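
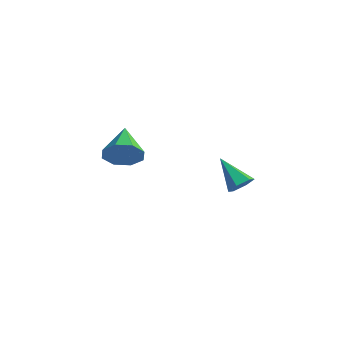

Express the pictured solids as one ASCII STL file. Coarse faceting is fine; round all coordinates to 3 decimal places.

solid 
facet normal 0.548 -0.767 -0.334
outer loop
vertex -2.318 1.329 2.099
vertex -2.736 1.317 1.44
vertex -2.086 1.679 1.675
endloop
endfacet
facet normal 0.417 0.575 0.703
outer loop
vertex -2.318 1.329 2.099
vertex -2.086 1.679 1.675
vertex -3.524 2.423 1.92
endloop
endfacet
facet normal 0.548 -0.768 -0.333
outer loop
vertex -2.086 1.679 1.675
vertex -2.736 1.317 1.44
vertex -2.234 1.817 1.113
endloop
endfacet
facet normal 0.470 0.878 0.092
outer loop
vertex -2.086 1.679 1.675
vertex -2.234 1.817 1.113
vertex -3.524 2.423 1.92
endloop
endfacet
facet normal 0.548 -0.768 -0.333
outer loop
vertex -2.234 1.817 1.113
vertex -2.736 1.317 1.44
vertex -2.676 1.662 0.743
endloop
endfacet
facet normal 0.103 0.868 -0.487
outer loop
vertex -2.234 1.817 1.113
vertex -2.676 1.662 0.743
vertex -3.524 2.423 1.92
endloop
endfacet
facet normal 0.547 -0.768 -0.333
outer loop
vertex -2.676 1.662 0.743
vertex -2.736 1.317 1.44
vertex -3.153 1.305 0.782
endloop
endfacet
facet normal -0.468 0.549 -0.692
outer loop
vertex -2.676 1.662 0.743
vertex -3.153 1.305 0.782
vertex -3.524 2.423 1.92
endloop
endfacet
facet normal 0.547 -0.768 -0.333
outer loop
vertex -3.153 1.305 0.782
vertex -2.736 1.317 1.44
vertex -3.386 0.955 1.206
endloop
endfacet
facet normal -0.907 0.112 -0.406
outer loop
vertex -3.153 1.305 0.782
vertex -3.386 0.955 1.206
vertex -3.524 2.423 1.92
endloop
endfacet
facet normal 0.547 -0.768 -0.332
outer loop
vertex -3.386 0.955 1.206
vertex -2.736 1.317 1.44
vertex -3.238 0.818 1.767
endloop
endfacet
facet normal -0.960 -0.191 0.207
outer loop
vertex -3.386 0.955 1.206
vertex -3.238 0.818 1.767
vertex -3.524 2.423 1.92
endloop
endfacet
facet normal 0.547 -0.768 -0.333
outer loop
vertex -3.238 0.818 1.767
vertex -2.736 1.317 1.44
vertex -2.796 0.972 2.138
endloop
endfacet
facet normal -0.595 -0.181 0.783
outer loop
vertex -3.238 0.818 1.767
vertex -2.796 0.972 2.138
vertex -3.524 2.423 1.92
endloop
endfacet
facet normal 0.547 -0.768 -0.333
outer loop
vertex -2.796 0.972 2.138
vertex -2.736 1.317 1.44
vertex -2.318 1.329 2.099
endloop
endfacet
facet normal -0.022 0.138 0.990
outer loop
vertex -2.796 0.972 2.138
vertex -2.318 1.329 2.099
vertex -3.524 2.423 1.92
endloop
endfacet
facet normal 0.791 -0.178 -0.586
outer loop
vertex 2.168 1.89 1.957
vertex 1.856 1.872 1.541
vertex 2.067 2.324 1.689
endloop
endfacet
facet normal 0.295 0.551 0.781
outer loop
vertex 2.168 1.89 1.957
vertex 2.067 2.324 1.689
vertex 0.804 2.108 2.319
endloop
endfacet
facet normal 0.791 -0.178 -0.586
outer loop
vertex 2.067 2.324 1.689
vertex 1.856 1.872 1.541
vertex 1.755 2.306 1.273
endloop
endfacet
facet normal -0.139 0.988 0.061
outer loop
vertex 2.067 2.324 1.689
vertex 1.755 2.306 1.273
vertex 0.804 2.108 2.319
endloop
endfacet
facet normal 0.792 -0.177 -0.584
outer loop
vertex 1.755 2.306 1.273
vertex 1.856 1.872 1.541
vertex 1.545 1.854 1.125
endloop
endfacet
facet normal -0.688 0.494 -0.532
outer loop
vertex 1.755 2.306 1.273
vertex 1.545 1.854 1.125
vertex 0.804 2.108 2.319
endloop
endfacet
facet normal 0.792 -0.178 -0.584
outer loop
vertex 1.545 1.854 1.125
vertex 1.856 1.872 1.541
vertex 1.645 1.42 1.393
endloop
endfacet
facet normal -0.803 -0.436 -0.406
outer loop
vertex 1.545 1.854 1.125
vertex 1.645 1.42 1.393
vertex 0.804 2.108 2.319
endloop
endfacet
facet normal 0.791 -0.178 -0.586
outer loop
vertex 1.645 1.42 1.393
vertex 1.856 1.872 1.541
vertex 1.957 1.438 1.809
endloop
endfacet
facet normal -0.369 -0.875 0.315
outer loop
vertex 1.645 1.42 1.393
vertex 1.957 1.438 1.809
vertex 0.804 2.108 2.319
endloop
endfacet
facet normal 0.791 -0.178 -0.586
outer loop
vertex 1.957 1.438 1.809
vertex 1.856 1.872 1.541
vertex 2.168 1.89 1.957
endloop
endfacet
facet normal 0.180 -0.381 0.907
outer loop
vertex 1.957 1.438 1.809
vertex 2.168 1.89 1.957
vertex 0.804 2.108 2.319
endloop
endfacet

endsolid


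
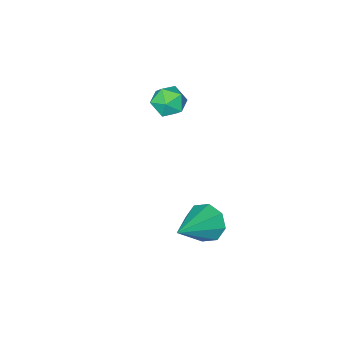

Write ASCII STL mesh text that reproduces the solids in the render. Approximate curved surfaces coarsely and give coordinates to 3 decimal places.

solid 
facet normal -0.850 -0.226 -0.476
outer loop
vertex 0.666 2.264 -4.367
vertex 0.258 2.634 -3.814
vertex 0.582 2.842 -4.492
endloop
endfacet
facet normal 0.775 -0.024 -0.632
outer loop
vertex 0.666 2.264 -4.367
vertex 0.582 2.842 -4.492
vertex 1.882 3.066 -2.906
endloop
endfacet
facet normal -0.850 -0.227 -0.476
outer loop
vertex 0.582 2.842 -4.492
vertex 0.258 2.634 -3.814
vertex 0.308 3.298 -4.22
endloop
endfacet
facet normal 0.543 0.646 -0.536
outer loop
vertex 0.582 2.842 -4.492
vertex 0.308 3.298 -4.22
vertex 1.882 3.066 -2.906
endloop
endfacet
facet normal -0.850 -0.227 -0.476
outer loop
vertex 0.308 3.298 -4.22
vertex 0.258 2.634 -3.814
vertex 0.005 3.364 -3.71
endloop
endfacet
facet normal 0.168 0.985 -0.028
outer loop
vertex 0.308 3.298 -4.22
vertex 0.005 3.364 -3.71
vertex 1.882 3.066 -2.906
endloop
endfacet
facet normal -0.850 -0.227 -0.476
outer loop
vertex 0.005 3.364 -3.71
vertex 0.258 2.634 -3.814
vertex -0.15 3.003 -3.261
endloop
endfacet
facet normal -0.128 0.794 0.594
outer loop
vertex 0.005 3.364 -3.71
vertex -0.15 3.003 -3.261
vertex 1.882 3.066 -2.906
endloop
endfacet
facet normal -0.850 -0.226 -0.476
outer loop
vertex -0.15 3.003 -3.261
vertex 0.258 2.634 -3.814
vertex -0.066 2.425 -3.136
endloop
endfacet
facet normal -0.175 0.184 0.967
outer loop
vertex -0.15 3.003 -3.261
vertex -0.066 2.425 -3.136
vertex 1.882 3.066 -2.906
endloop
endfacet
facet normal -0.850 -0.227 -0.476
outer loop
vertex -0.066 2.425 -3.136
vertex 0.258 2.634 -3.814
vertex 0.208 1.97 -3.408
endloop
endfacet
facet normal 0.057 -0.487 0.872
outer loop
vertex -0.066 2.425 -3.136
vertex 0.208 1.97 -3.408
vertex 1.882 3.066 -2.906
endloop
endfacet
facet normal -0.850 -0.227 -0.475
outer loop
vertex 0.208 1.97 -3.408
vertex 0.258 2.634 -3.814
vertex 0.511 1.903 -3.918
endloop
endfacet
facet normal 0.431 -0.825 0.365
outer loop
vertex 0.208 1.97 -3.408
vertex 0.511 1.903 -3.918
vertex 1.882 3.066 -2.906
endloop
endfacet
facet normal -0.850 -0.227 -0.476
outer loop
vertex 0.511 1.903 -3.918
vertex 0.258 2.634 -3.814
vertex 0.666 2.264 -4.367
endloop
endfacet
facet normal 0.729 -0.634 -0.258
outer loop
vertex 0.511 1.903 -3.918
vertex 0.666 2.264 -4.367
vertex 1.882 3.066 -2.906
endloop
endfacet
facet normal 0.109 0.882 0.458
outer loop
vertex -1.763 -1.009 -1.57
vertex -1.993 -1.303 -0.948
vertex -1.286 -1.306 -1.111
endloop
endfacet
facet normal 0.578 0.812 -0.075
outer loop
vertex -1.763 -1.009 -1.57
vertex -1.286 -1.306 -1.111
vertex -1.22 -1.419 -1.824
endloop
endfacet
facet normal 0.213 0.703 -0.679
outer loop
vertex -1.763 -1.009 -1.57
vertex -1.22 -1.419 -1.824
vertex -1.887 -1.486 -2.103
endloop
endfacet
facet normal -0.483 0.705 -0.519
outer loop
vertex -1.763 -1.009 -1.57
vertex -1.887 -1.486 -2.103
vertex -2.364 -1.414 -1.561
endloop
endfacet
facet normal -0.547 0.816 0.183
outer loop
vertex -1.763 -1.009 -1.57
vertex -2.364 -1.414 -1.561
vertex -1.993 -1.303 -0.948
endloop
endfacet
facet normal 0.972 0.230 0.053
outer loop
vertex -1.22 -1.419 -1.824
vertex -1.286 -1.306 -1.111
vertex -1.116 -1.966 -1.359
endloop
endfacet
facet normal 0.212 0.346 0.914
outer loop
vertex -1.286 -1.306 -1.111
vertex -1.993 -1.303 -0.948
vertex -1.593 -1.894 -0.817
endloop
endfacet
facet normal -0.849 0.239 0.471
outer loop
vertex -1.993 -1.303 -0.948
vertex -2.364 -1.414 -1.561
vertex -2.26 -1.961 -1.096
endloop
endfacet
facet normal -0.746 0.057 -0.664
outer loop
vertex -2.364 -1.414 -1.561
vertex -1.887 -1.486 -2.103
vertex -2.194 -2.074 -1.809
endloop
endfacet
facet normal 0.381 0.053 -0.923
outer loop
vertex -1.887 -1.486 -2.103
vertex -1.22 -1.419 -1.824
vertex -1.487 -2.077 -1.972
endloop
endfacet
facet normal 0.483 -0.705 0.519
outer loop
vertex -1.717 -2.371 -1.35
vertex -1.116 -1.966 -1.359
vertex -1.593 -1.894 -0.817
endloop
endfacet
facet normal -0.213 -0.703 0.679
outer loop
vertex -1.717 -2.371 -1.35
vertex -1.593 -1.894 -0.817
vertex -2.26 -1.961 -1.096
endloop
endfacet
facet normal -0.578 -0.812 0.075
outer loop
vertex -1.717 -2.371 -1.35
vertex -2.26 -1.961 -1.096
vertex -2.194 -2.074 -1.809
endloop
endfacet
facet normal -0.109 -0.882 -0.458
outer loop
vertex -1.717 -2.371 -1.35
vertex -2.194 -2.074 -1.809
vertex -1.487 -2.077 -1.972
endloop
endfacet
facet normal 0.547 -0.816 -0.183
outer loop
vertex -1.717 -2.371 -1.35
vertex -1.487 -2.077 -1.972
vertex -1.116 -1.966 -1.359
endloop
endfacet
facet normal 0.746 -0.057 0.664
outer loop
vertex -1.593 -1.894 -0.817
vertex -1.116 -1.966 -1.359
vertex -1.286 -1.306 -1.111
endloop
endfacet
facet normal -0.381 -0.053 0.923
outer loop
vertex -2.26 -1.961 -1.096
vertex -1.593 -1.894 -0.817
vertex -1.993 -1.303 -0.948
endloop
endfacet
facet normal -0.972 -0.230 -0.053
outer loop
vertex -2.194 -2.074 -1.809
vertex -2.26 -1.961 -1.096
vertex -2.364 -1.414 -1.561
endloop
endfacet
facet normal -0.212 -0.346 -0.914
outer loop
vertex -1.487 -2.077 -1.972
vertex -2.194 -2.074 -1.809
vertex -1.887 -1.486 -2.103
endloop
endfacet
facet normal 0.849 -0.239 -0.471
outer loop
vertex -1.116 -1.966 -1.359
vertex -1.487 -2.077 -1.972
vertex -1.22 -1.419 -1.824
endloop
endfacet

endsolid


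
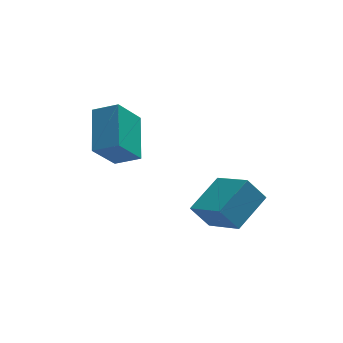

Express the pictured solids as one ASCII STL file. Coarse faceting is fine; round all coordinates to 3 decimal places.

solid 
facet normal -0.555 -0.345 0.757
outer loop
vertex -0.216 -0.061 0.561
vertex 0.078 1.538 1.504
vertex -1.058 0.347 0.13
endloop
endfacet
facet normal -0.156 -0.851 -0.502
outer loop
vertex -0.198 0.882 -1.044
vertex -0.216 -0.061 0.561
vertex -1.058 0.347 0.13
endloop
endfacet
facet normal -0.555 -0.344 0.757
outer loop
vertex -1.058 0.347 0.13
vertex 0.078 1.538 1.504
vertex -0.764 1.947 1.073
endloop
endfacet
facet normal -0.817 0.397 -0.418
outer loop
vertex -0.764 1.947 1.073
vertex -0.198 0.882 -1.044
vertex -1.058 0.347 0.13
endloop
endfacet
facet normal 0.817 -0.397 0.418
outer loop
vertex -0.216 -0.061 0.561
vertex 0.938 2.073 0.33
vertex 0.078 1.538 1.504
endloop
endfacet
facet normal -0.157 -0.851 -0.502
outer loop
vertex 0.644 0.473 -0.613
vertex -0.216 -0.061 0.561
vertex -0.198 0.882 -1.044
endloop
endfacet
facet normal 0.817 -0.397 0.418
outer loop
vertex 0.644 0.473 -0.613
vertex 0.938 2.073 0.33
vertex -0.216 -0.061 0.561
endloop
endfacet
facet normal 0.156 0.851 0.502
outer loop
vertex 0.078 1.538 1.504
vertex 0.938 2.073 0.33
vertex -0.764 1.947 1.073
endloop
endfacet
facet normal -0.817 0.397 -0.418
outer loop
vertex 0.096 2.481 -0.101
vertex -0.198 0.882 -1.044
vertex -0.764 1.947 1.073
endloop
endfacet
facet normal 0.156 0.851 0.501
outer loop
vertex -0.764 1.947 1.073
vertex 0.938 2.073 0.33
vertex 0.096 2.481 -0.101
endloop
endfacet
facet normal 0.555 0.345 -0.757
outer loop
vertex 0.096 2.481 -0.101
vertex 0.644 0.473 -0.613
vertex -0.198 0.882 -1.044
endloop
endfacet
facet normal 0.555 0.344 -0.757
outer loop
vertex 0.938 2.073 0.33
vertex 0.644 0.473 -0.613
vertex 0.096 2.481 -0.101
endloop
endfacet
facet normal -0.703 -0.589 -0.399
outer loop
vertex 2.823 -1.928 -1.907
vertex 2.116 -0.562 -2.676
vertex 3.456 -2.092 -2.779
endloop
endfacet
facet normal 0.411 -0.795 0.447
outer loop
vertex 4.644 -1.098 -2.104
vertex 2.823 -1.928 -1.907
vertex 3.456 -2.092 -2.779
endloop
endfacet
facet normal -0.703 -0.589 -0.399
outer loop
vertex 3.456 -2.092 -2.779
vertex 2.116 -0.562 -2.676
vertex 2.749 -0.726 -3.549
endloop
endfacet
facet normal 0.581 -0.151 -0.800
outer loop
vertex 2.749 -0.726 -3.549
vertex 4.644 -1.098 -2.104
vertex 3.456 -2.092 -2.779
endloop
endfacet
facet normal -0.580 0.150 0.800
outer loop
vertex 2.823 -1.928 -1.907
vertex 3.304 0.432 -2.001
vertex 2.116 -0.562 -2.676
endloop
endfacet
facet normal 0.411 -0.795 0.447
outer loop
vertex 4.011 -0.934 -1.231
vertex 2.823 -1.928 -1.907
vertex 4.644 -1.098 -2.104
endloop
endfacet
facet normal -0.581 0.150 0.800
outer loop
vertex 4.011 -0.934 -1.231
vertex 3.304 0.432 -2.001
vertex 2.823 -1.928 -1.907
endloop
endfacet
facet normal -0.411 0.795 -0.447
outer loop
vertex 2.116 -0.562 -2.676
vertex 3.304 0.432 -2.001
vertex 2.749 -0.726 -3.549
endloop
endfacet
facet normal 0.581 -0.150 -0.800
outer loop
vertex 3.937 0.268 -2.873
vertex 4.644 -1.098 -2.104
vertex 2.749 -0.726 -3.549
endloop
endfacet
facet normal -0.410 0.795 -0.447
outer loop
vertex 2.749 -0.726 -3.549
vertex 3.304 0.432 -2.001
vertex 3.937 0.268 -2.873
endloop
endfacet
facet normal 0.703 0.589 0.399
outer loop
vertex 3.937 0.268 -2.873
vertex 4.011 -0.934 -1.231
vertex 4.644 -1.098 -2.104
endloop
endfacet
facet normal 0.703 0.589 0.399
outer loop
vertex 3.304 0.432 -2.001
vertex 4.011 -0.934 -1.231
vertex 3.937 0.268 -2.873
endloop
endfacet

endsolid


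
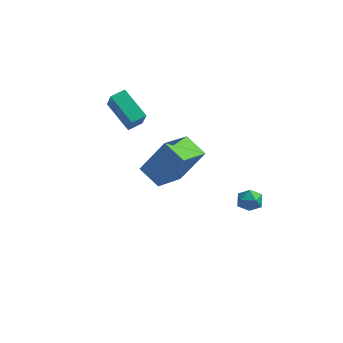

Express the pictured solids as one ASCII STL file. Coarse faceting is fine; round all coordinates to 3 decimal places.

solid 
facet normal -0.513 -0.173 -0.841
outer loop
vertex -1.124 -0.348 2.531
vertex -0.511 1.314 1.816
vertex -0.057 -0.967 2.008
endloop
endfacet
facet normal -0.321 -0.870 0.375
outer loop
vertex 1.051 -0.594 3.824
vertex -1.124 -0.348 2.531
vertex -0.057 -0.967 2.008
endloop
endfacet
facet normal -0.513 -0.173 -0.841
outer loop
vertex -0.057 -0.967 2.008
vertex -0.511 1.314 1.816
vertex 0.556 0.695 1.292
endloop
endfacet
facet normal 0.796 -0.462 -0.391
outer loop
vertex 0.556 0.695 1.292
vertex 1.051 -0.594 3.824
vertex -0.057 -0.967 2.008
endloop
endfacet
facet normal -0.796 0.462 0.391
outer loop
vertex -1.124 -0.348 2.531
vertex 0.597 1.687 3.632
vertex -0.511 1.314 1.816
endloop
endfacet
facet normal -0.321 -0.870 0.374
outer loop
vertex -0.016 0.025 4.348
vertex -1.124 -0.348 2.531
vertex 1.051 -0.594 3.824
endloop
endfacet
facet normal -0.796 0.462 0.391
outer loop
vertex -0.016 0.025 4.348
vertex 0.597 1.687 3.632
vertex -1.124 -0.348 2.531
endloop
endfacet
facet normal 0.321 0.870 -0.374
outer loop
vertex -0.511 1.314 1.816
vertex 0.597 1.687 3.632
vertex 0.556 0.695 1.292
endloop
endfacet
facet normal 0.796 -0.462 -0.391
outer loop
vertex 1.664 1.068 3.109
vertex 1.051 -0.594 3.824
vertex 0.556 0.695 1.292
endloop
endfacet
facet normal 0.321 0.870 -0.374
outer loop
vertex 0.556 0.695 1.292
vertex 0.597 1.687 3.632
vertex 1.664 1.068 3.109
endloop
endfacet
facet normal 0.513 0.173 0.841
outer loop
vertex 1.664 1.068 3.109
vertex -0.016 0.025 4.348
vertex 1.051 -0.594 3.824
endloop
endfacet
facet normal 0.513 0.173 0.841
outer loop
vertex 0.597 1.687 3.632
vertex -0.016 0.025 4.348
vertex 1.664 1.068 3.109
endloop
endfacet
facet normal -0.646 -0.743 -0.177
outer loop
vertex -2.201 2.115 3.72
vertex -3.527 3.045 4.655
vertex -2.569 2.698 2.618
endloop
endfacet
facet normal 0.709 -0.497 -0.500
outer loop
vertex -2.033 3.315 2.765
vertex -2.201 2.115 3.72
vertex -2.569 2.698 2.618
endloop
endfacet
facet normal -0.646 -0.743 -0.177
outer loop
vertex -2.569 2.698 2.618
vertex -3.527 3.045 4.655
vertex -3.895 3.628 3.553
endloop
endfacet
facet normal -0.283 0.448 -0.848
outer loop
vertex -3.895 3.628 3.553
vertex -2.033 3.315 2.765
vertex -2.569 2.698 2.618
endloop
endfacet
facet normal 0.283 -0.448 0.848
outer loop
vertex -2.201 2.115 3.72
vertex -2.991 3.662 4.802
vertex -3.527 3.045 4.655
endloop
endfacet
facet normal 0.709 -0.497 -0.500
outer loop
vertex -1.665 2.732 3.867
vertex -2.201 2.115 3.72
vertex -2.033 3.315 2.765
endloop
endfacet
facet normal 0.283 -0.448 0.848
outer loop
vertex -1.665 2.732 3.867
vertex -2.991 3.662 4.802
vertex -2.201 2.115 3.72
endloop
endfacet
facet normal -0.709 0.497 0.500
outer loop
vertex -3.527 3.045 4.655
vertex -2.991 3.662 4.802
vertex -3.895 3.628 3.553
endloop
endfacet
facet normal -0.283 0.448 -0.848
outer loop
vertex -3.359 4.245 3.7
vertex -2.033 3.315 2.765
vertex -3.895 3.628 3.553
endloop
endfacet
facet normal -0.709 0.497 0.500
outer loop
vertex -3.895 3.628 3.553
vertex -2.991 3.662 4.802
vertex -3.359 4.245 3.7
endloop
endfacet
facet normal 0.646 0.743 0.177
outer loop
vertex -3.359 4.245 3.7
vertex -1.665 2.732 3.867
vertex -2.033 3.315 2.765
endloop
endfacet
facet normal 0.646 0.743 0.177
outer loop
vertex -2.991 3.662 4.802
vertex -1.665 2.732 3.867
vertex -3.359 4.245 3.7
endloop
endfacet
facet normal -0.676 0.737 0.009
outer loop
vertex 3.07 3.261 -1.974
vertex 2.832 3.035 -1.327
vertex 3.366 3.525 -1.366
endloop
endfacet
facet normal -0.094 0.929 -0.358
outer loop
vertex 3.07 3.261 -1.974
vertex 3.366 3.525 -1.366
vertex 3.789 3.351 -1.929
endloop
endfacet
facet normal -0.002 0.460 -0.888
outer loop
vertex 3.07 3.261 -1.974
vertex 3.789 3.351 -1.929
vertex 3.517 2.754 -2.238
endloop
endfacet
facet normal -0.527 -0.023 -0.849
outer loop
vertex 3.07 3.261 -1.974
vertex 3.517 2.754 -2.238
vertex 2.926 2.558 -1.866
endloop
endfacet
facet normal -0.944 0.148 -0.296
outer loop
vertex 3.07 3.261 -1.974
vertex 2.926 2.558 -1.866
vertex 2.832 3.035 -1.327
endloop
endfacet
facet normal 0.467 0.881 0.079
outer loop
vertex 3.789 3.351 -1.929
vertex 3.366 3.525 -1.366
vertex 3.994 3.182 -1.254
endloop
endfacet
facet normal -0.474 0.570 0.671
outer loop
vertex 3.366 3.525 -1.366
vertex 2.832 3.035 -1.327
vertex 3.403 2.986 -0.882
endloop
endfacet
facet normal -0.907 -0.382 0.180
outer loop
vertex 2.832 3.035 -1.327
vertex 2.926 2.558 -1.866
vertex 3.131 2.389 -1.191
endloop
endfacet
facet normal -0.232 -0.659 -0.716
outer loop
vertex 2.926 2.558 -1.866
vertex 3.517 2.754 -2.238
vertex 3.554 2.215 -1.754
endloop
endfacet
facet normal 0.617 0.122 -0.778
outer loop
vertex 3.517 2.754 -2.238
vertex 3.789 3.351 -1.929
vertex 4.088 2.705 -1.793
endloop
endfacet
facet normal 0.527 0.023 0.849
outer loop
vertex 3.85 2.479 -1.146
vertex 3.994 3.182 -1.254
vertex 3.403 2.986 -0.882
endloop
endfacet
facet normal 0.002 -0.460 0.888
outer loop
vertex 3.85 2.479 -1.146
vertex 3.403 2.986 -0.882
vertex 3.131 2.389 -1.191
endloop
endfacet
facet normal 0.094 -0.929 0.358
outer loop
vertex 3.85 2.479 -1.146
vertex 3.131 2.389 -1.191
vertex 3.554 2.215 -1.754
endloop
endfacet
facet normal 0.676 -0.737 -0.009
outer loop
vertex 3.85 2.479 -1.146
vertex 3.554 2.215 -1.754
vertex 4.088 2.705 -1.793
endloop
endfacet
facet normal 0.944 -0.148 0.296
outer loop
vertex 3.85 2.479 -1.146
vertex 4.088 2.705 -1.793
vertex 3.994 3.182 -1.254
endloop
endfacet
facet normal 0.232 0.659 0.716
outer loop
vertex 3.403 2.986 -0.882
vertex 3.994 3.182 -1.254
vertex 3.366 3.525 -1.366
endloop
endfacet
facet normal -0.617 -0.122 0.778
outer loop
vertex 3.131 2.389 -1.191
vertex 3.403 2.986 -0.882
vertex 2.832 3.035 -1.327
endloop
endfacet
facet normal -0.467 -0.881 -0.079
outer loop
vertex 3.554 2.215 -1.754
vertex 3.131 2.389 -1.191
vertex 2.926 2.558 -1.866
endloop
endfacet
facet normal 0.474 -0.570 -0.671
outer loop
vertex 4.088 2.705 -1.793
vertex 3.554 2.215 -1.754
vertex 3.517 2.754 -2.238
endloop
endfacet
facet normal 0.907 0.382 -0.180
outer loop
vertex 3.994 3.182 -1.254
vertex 4.088 2.705 -1.793
vertex 3.789 3.351 -1.929
endloop
endfacet

endsolid


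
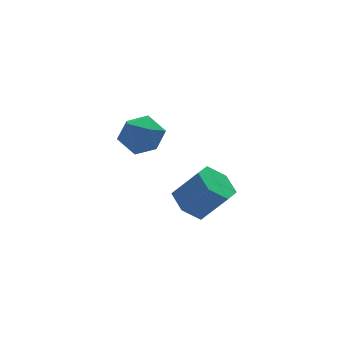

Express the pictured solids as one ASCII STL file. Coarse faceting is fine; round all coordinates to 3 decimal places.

solid 
facet normal -0.540 0.328 -0.775
outer loop
vertex -2.912 -1.43 -0.39
vertex -3.433 -1.84 -0.2
vertex -3.394 -1.196 0.045
endloop
endfacet
facet normal 0.469 0.882 0.045
outer loop
vertex -2.912 -1.43 -0.39
vertex -3.394 -1.196 0.045
vertex -2.285 -1.81 0.51
endloop
endfacet
facet normal 0.469 0.882 0.046
outer loop
vertex -2.285 -1.81 0.51
vertex -3.394 -1.196 0.045
vertex -2.767 -1.576 0.944
endloop
endfacet
facet normal 0.540 -0.327 0.776
outer loop
vertex -2.285 -1.81 0.51
vertex -2.767 -1.576 0.944
vertex -2.807 -2.22 0.7
endloop
endfacet
facet normal -0.540 0.328 -0.775
outer loop
vertex -3.394 -1.196 0.045
vertex -3.433 -1.84 -0.2
vertex -3.915 -1.606 0.235
endloop
endfacet
facet normal -0.370 0.734 0.569
outer loop
vertex -3.394 -1.196 0.045
vertex -3.915 -1.606 0.235
vertex -2.767 -1.576 0.944
endloop
endfacet
facet normal -0.370 0.735 0.568
outer loop
vertex -2.767 -1.576 0.944
vertex -3.915 -1.606 0.235
vertex -3.289 -1.986 1.134
endloop
endfacet
facet normal 0.540 -0.327 0.776
outer loop
vertex -2.767 -1.576 0.944
vertex -3.289 -1.986 1.134
vertex -2.807 -2.22 0.7
endloop
endfacet
facet normal -0.540 0.328 -0.775
outer loop
vertex -3.915 -1.606 0.235
vertex -3.433 -1.84 -0.2
vertex -3.955 -2.25 -0.01
endloop
endfacet
facet normal -0.840 -0.147 0.523
outer loop
vertex -3.915 -1.606 0.235
vertex -3.955 -2.25 -0.01
vertex -3.289 -1.986 1.134
endloop
endfacet
facet normal -0.840 -0.147 0.523
outer loop
vertex -3.289 -1.986 1.134
vertex -3.955 -2.25 -0.01
vertex -3.328 -2.63 0.89
endloop
endfacet
facet normal 0.540 -0.327 0.776
outer loop
vertex -3.289 -1.986 1.134
vertex -3.328 -2.63 0.89
vertex -2.807 -2.22 0.7
endloop
endfacet
facet normal -0.540 0.327 -0.776
outer loop
vertex -3.955 -2.25 -0.01
vertex -3.433 -1.84 -0.2
vertex -3.473 -2.484 -0.444
endloop
endfacet
facet normal -0.469 -0.882 -0.046
outer loop
vertex -3.955 -2.25 -0.01
vertex -3.473 -2.484 -0.444
vertex -3.328 -2.63 0.89
endloop
endfacet
facet normal -0.469 -0.882 -0.046
outer loop
vertex -3.328 -2.63 0.89
vertex -3.473 -2.484 -0.444
vertex -2.846 -2.864 0.455
endloop
endfacet
facet normal 0.540 -0.328 0.775
outer loop
vertex -3.328 -2.63 0.89
vertex -2.846 -2.864 0.455
vertex -2.807 -2.22 0.7
endloop
endfacet
facet normal -0.540 0.327 -0.776
outer loop
vertex -3.473 -2.484 -0.444
vertex -3.433 -1.84 -0.2
vertex -2.951 -2.074 -0.634
endloop
endfacet
facet normal 0.370 -0.735 -0.569
outer loop
vertex -3.473 -2.484 -0.444
vertex -2.951 -2.074 -0.634
vertex -2.846 -2.864 0.455
endloop
endfacet
facet normal 0.371 -0.734 -0.569
outer loop
vertex -2.846 -2.864 0.455
vertex -2.951 -2.074 -0.634
vertex -2.325 -2.454 0.265
endloop
endfacet
facet normal 0.540 -0.328 0.775
outer loop
vertex -2.846 -2.864 0.455
vertex -2.325 -2.454 0.265
vertex -2.807 -2.22 0.7
endloop
endfacet
facet normal -0.540 0.327 -0.776
outer loop
vertex -2.951 -2.074 -0.634
vertex -3.433 -1.84 -0.2
vertex -2.912 -1.43 -0.39
endloop
endfacet
facet normal 0.840 0.147 -0.523
outer loop
vertex -2.951 -2.074 -0.634
vertex -2.912 -1.43 -0.39
vertex -2.325 -2.454 0.265
endloop
endfacet
facet normal 0.840 0.147 -0.523
outer loop
vertex -2.325 -2.454 0.265
vertex -2.912 -1.43 -0.39
vertex -2.285 -1.81 0.51
endloop
endfacet
facet normal 0.540 -0.328 0.775
outer loop
vertex -2.325 -2.454 0.265
vertex -2.285 -1.81 0.51
vertex -2.807 -2.22 0.7
endloop
endfacet
facet normal -0.009 -0.134 0.991
outer loop
vertex -3.021 1.423 1.288
vertex -3.766 1.29 1.263
vertex -3.277 0.717 1.19
endloop
endfacet
facet normal 0.621 -0.324 0.713
outer loop
vertex -3.021 1.423 1.288
vertex -3.277 0.717 1.19
vertex -2.685 0.965 0.787
endloop
endfacet
facet normal 0.894 0.243 0.377
outer loop
vertex -3.021 1.423 1.288
vertex -2.685 0.965 0.787
vertex -2.809 1.691 0.612
endloop
endfacet
facet normal 0.432 0.784 0.446
outer loop
vertex -3.021 1.423 1.288
vertex -2.809 1.691 0.612
vertex -3.477 1.892 0.906
endloop
endfacet
facet normal -0.126 0.550 0.826
outer loop
vertex -3.021 1.423 1.288
vertex -3.477 1.892 0.906
vertex -3.766 1.29 1.263
endloop
endfacet
facet normal 0.504 -0.833 0.228
outer loop
vertex -2.685 0.965 0.787
vertex -3.277 0.717 1.19
vertex -3.223 0.548 0.454
endloop
endfacet
facet normal -0.515 -0.526 0.677
outer loop
vertex -3.277 0.717 1.19
vertex -3.766 1.29 1.263
vertex -3.891 0.749 0.748
endloop
endfacet
facet normal -0.704 0.581 0.410
outer loop
vertex -3.766 1.29 1.263
vertex -3.477 1.892 0.906
vertex -4.015 1.475 0.573
endloop
endfacet
facet normal 0.198 0.958 -0.206
outer loop
vertex -3.477 1.892 0.906
vertex -2.809 1.691 0.612
vertex -3.423 1.723 0.17
endloop
endfacet
facet normal 0.944 0.085 -0.318
outer loop
vertex -2.809 1.691 0.612
vertex -2.685 0.965 0.787
vertex -2.934 1.15 0.097
endloop
endfacet
facet normal -0.432 -0.784 -0.446
outer loop
vertex -3.679 1.017 0.072
vertex -3.223 0.548 0.454
vertex -3.891 0.749 0.748
endloop
endfacet
facet normal -0.894 -0.243 -0.377
outer loop
vertex -3.679 1.017 0.072
vertex -3.891 0.749 0.748
vertex -4.015 1.475 0.573
endloop
endfacet
facet normal -0.621 0.324 -0.713
outer loop
vertex -3.679 1.017 0.072
vertex -4.015 1.475 0.573
vertex -3.423 1.723 0.17
endloop
endfacet
facet normal 0.009 0.134 -0.991
outer loop
vertex -3.679 1.017 0.072
vertex -3.423 1.723 0.17
vertex -2.934 1.15 0.097
endloop
endfacet
facet normal 0.126 -0.550 -0.826
outer loop
vertex -3.679 1.017 0.072
vertex -2.934 1.15 0.097
vertex -3.223 0.548 0.454
endloop
endfacet
facet normal -0.198 -0.958 0.206
outer loop
vertex -3.891 0.749 0.748
vertex -3.223 0.548 0.454
vertex -3.277 0.717 1.19
endloop
endfacet
facet normal -0.944 -0.085 0.318
outer loop
vertex -4.015 1.475 0.573
vertex -3.891 0.749 0.748
vertex -3.766 1.29 1.263
endloop
endfacet
facet normal -0.504 0.833 -0.228
outer loop
vertex -3.423 1.723 0.17
vertex -4.015 1.475 0.573
vertex -3.477 1.892 0.906
endloop
endfacet
facet normal 0.515 0.526 -0.677
outer loop
vertex -2.934 1.15 0.097
vertex -3.423 1.723 0.17
vertex -2.809 1.691 0.612
endloop
endfacet
facet normal 0.704 -0.581 -0.410
outer loop
vertex -3.223 0.548 0.454
vertex -2.934 1.15 0.097
vertex -2.685 0.965 0.787
endloop
endfacet

endsolid


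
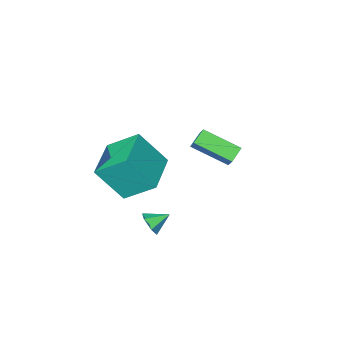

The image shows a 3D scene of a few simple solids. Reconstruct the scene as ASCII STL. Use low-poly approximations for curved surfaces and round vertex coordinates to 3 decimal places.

solid 
facet normal -0.480 0.643 0.596
outer loop
vertex 0.579 -2.663 3.885
vertex 2.202 -1.228 3.643
vertex -0.419 -1.823 2.176
endloop
endfacet
facet normal -0.744 -0.658 0.111
outer loop
vertex 0.498 -3.052 1.037
vertex 0.579 -2.663 3.885
vertex -0.419 -1.823 2.176
endloop
endfacet
facet normal -0.480 0.643 0.596
outer loop
vertex -0.419 -1.823 2.176
vertex 2.202 -1.228 3.643
vertex 1.204 -0.388 1.934
endloop
endfacet
facet normal -0.464 0.391 -0.795
outer loop
vertex 1.204 -0.388 1.934
vertex 0.498 -3.052 1.037
vertex -0.419 -1.823 2.176
endloop
endfacet
facet normal 0.464 -0.391 0.795
outer loop
vertex 0.579 -2.663 3.885
vertex 3.119 -2.457 2.504
vertex 2.202 -1.228 3.643
endloop
endfacet
facet normal -0.744 -0.658 0.111
outer loop
vertex 1.496 -3.892 2.746
vertex 0.579 -2.663 3.885
vertex 0.498 -3.052 1.037
endloop
endfacet
facet normal 0.464 -0.391 0.795
outer loop
vertex 1.496 -3.892 2.746
vertex 3.119 -2.457 2.504
vertex 0.579 -2.663 3.885
endloop
endfacet
facet normal 0.744 0.658 -0.111
outer loop
vertex 2.202 -1.228 3.643
vertex 3.119 -2.457 2.504
vertex 1.204 -0.388 1.934
endloop
endfacet
facet normal -0.464 0.391 -0.795
outer loop
vertex 2.121 -1.617 0.795
vertex 0.498 -3.052 1.037
vertex 1.204 -0.388 1.934
endloop
endfacet
facet normal 0.744 0.658 -0.111
outer loop
vertex 1.204 -0.388 1.934
vertex 3.119 -2.457 2.504
vertex 2.121 -1.617 0.795
endloop
endfacet
facet normal 0.480 -0.643 -0.596
outer loop
vertex 2.121 -1.617 0.795
vertex 1.496 -3.892 2.746
vertex 0.498 -3.052 1.037
endloop
endfacet
facet normal 0.480 -0.643 -0.596
outer loop
vertex 3.119 -2.457 2.504
vertex 1.496 -3.892 2.746
vertex 2.121 -1.617 0.795
endloop
endfacet
facet normal 0.827 -0.313 -0.467
outer loop
vertex 2.352 0.323 0.781
vertex 2.016 0.258 0.229
vertex 2.308 0.822 0.368
endloop
endfacet
facet normal 0.095 0.640 0.763
outer loop
vertex 2.352 0.323 0.781
vertex 2.308 0.822 0.368
vertex 1.164 0.582 0.711
endloop
endfacet
facet normal 0.827 -0.313 -0.468
outer loop
vertex 2.308 0.822 0.368
vertex 2.016 0.258 0.229
vertex 1.971 0.758 -0.185
endloop
endfacet
facet normal -0.202 0.979 0.010
outer loop
vertex 2.308 0.822 0.368
vertex 1.971 0.758 -0.185
vertex 1.164 0.582 0.711
endloop
endfacet
facet normal 0.826 -0.313 -0.468
outer loop
vertex 1.971 0.758 -0.185
vertex 2.016 0.258 0.229
vertex 1.679 0.194 -0.323
endloop
endfacet
facet normal -0.694 0.489 -0.529
outer loop
vertex 1.971 0.758 -0.185
vertex 1.679 0.194 -0.323
vertex 1.164 0.582 0.711
endloop
endfacet
facet normal 0.826 -0.315 -0.468
outer loop
vertex 1.679 0.194 -0.323
vertex 2.016 0.258 0.229
vertex 1.723 -0.305 0.091
endloop
endfacet
facet normal -0.887 -0.339 -0.314
outer loop
vertex 1.679 0.194 -0.323
vertex 1.723 -0.305 0.091
vertex 1.164 0.582 0.711
endloop
endfacet
facet normal 0.826 -0.315 -0.468
outer loop
vertex 1.723 -0.305 0.091
vertex 2.016 0.258 0.229
vertex 2.06 -0.241 0.643
endloop
endfacet
facet normal -0.590 -0.678 0.439
outer loop
vertex 1.723 -0.305 0.091
vertex 2.06 -0.241 0.643
vertex 1.164 0.582 0.711
endloop
endfacet
facet normal 0.827 -0.314 -0.466
outer loop
vertex 2.06 -0.241 0.643
vertex 2.016 0.258 0.229
vertex 2.352 0.323 0.781
endloop
endfacet
facet normal -0.099 -0.188 0.977
outer loop
vertex 2.06 -0.241 0.643
vertex 2.352 0.323 0.781
vertex 1.164 0.582 0.711
endloop
endfacet
facet normal -0.546 0.717 -0.433
outer loop
vertex -4.278 -1.436 1.59
vertex -3.53 -1.133 1.149
vertex -4.449 -1.958 0.941
endloop
endfacet
facet normal -0.814 -0.329 0.479
outer loop
vertex -3.33 -3.427 1.831
vertex -4.278 -1.436 1.59
vertex -4.449 -1.958 0.941
endloop
endfacet
facet normal -0.546 0.717 -0.434
outer loop
vertex -4.449 -1.958 0.941
vertex -3.53 -1.133 1.149
vertex -3.7 -1.655 0.5
endloop
endfacet
facet normal -0.200 -0.615 -0.763
outer loop
vertex -3.7 -1.655 0.5
vertex -3.33 -3.427 1.831
vertex -4.449 -1.958 0.941
endloop
endfacet
facet normal 0.201 0.615 0.763
outer loop
vertex -4.278 -1.436 1.59
vertex -2.411 -2.602 2.039
vertex -3.53 -1.133 1.149
endloop
endfacet
facet normal -0.814 -0.330 0.478
outer loop
vertex -3.16 -2.905 2.48
vertex -4.278 -1.436 1.59
vertex -3.33 -3.427 1.831
endloop
endfacet
facet normal 0.200 0.615 0.763
outer loop
vertex -3.16 -2.905 2.48
vertex -2.411 -2.602 2.039
vertex -4.278 -1.436 1.59
endloop
endfacet
facet normal 0.814 0.330 -0.479
outer loop
vertex -3.53 -1.133 1.149
vertex -2.411 -2.602 2.039
vertex -3.7 -1.655 0.5
endloop
endfacet
facet normal -0.201 -0.615 -0.763
outer loop
vertex -2.582 -3.124 1.39
vertex -3.33 -3.427 1.831
vertex -3.7 -1.655 0.5
endloop
endfacet
facet normal 0.814 0.329 -0.479
outer loop
vertex -3.7 -1.655 0.5
vertex -2.411 -2.602 2.039
vertex -2.582 -3.124 1.39
endloop
endfacet
facet normal 0.546 -0.717 0.434
outer loop
vertex -2.582 -3.124 1.39
vertex -3.16 -2.905 2.48
vertex -3.33 -3.427 1.831
endloop
endfacet
facet normal 0.545 -0.717 0.433
outer loop
vertex -2.411 -2.602 2.039
vertex -3.16 -2.905 2.48
vertex -2.582 -3.124 1.39
endloop
endfacet

endsolid


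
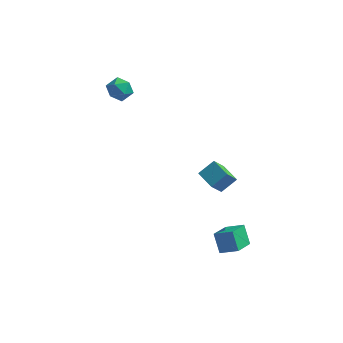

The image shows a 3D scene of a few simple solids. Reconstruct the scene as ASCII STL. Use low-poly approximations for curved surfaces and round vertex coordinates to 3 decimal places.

solid 
facet normal -0.622 -0.525 -0.581
outer loop
vertex 1.915 0.386 -1.226
vertex 1.011 1.184 -0.98
vertex 2.315 1.196 -2.386
endloop
endfacet
facet normal 0.734 -0.649 -0.200
outer loop
vertex 3.049 1.816 -1.7
vertex 1.915 0.386 -1.226
vertex 2.315 1.196 -2.386
endloop
endfacet
facet normal -0.622 -0.525 -0.581
outer loop
vertex 2.315 1.196 -2.386
vertex 1.011 1.184 -0.98
vertex 1.411 1.994 -2.14
endloop
endfacet
facet normal 0.272 0.551 -0.789
outer loop
vertex 1.411 1.994 -2.14
vertex 3.049 1.816 -1.7
vertex 2.315 1.196 -2.386
endloop
endfacet
facet normal -0.272 -0.551 0.789
outer loop
vertex 1.915 0.386 -1.226
vertex 1.745 1.804 -0.294
vertex 1.011 1.184 -0.98
endloop
endfacet
facet normal 0.734 -0.649 -0.200
outer loop
vertex 2.649 1.006 -0.54
vertex 1.915 0.386 -1.226
vertex 3.049 1.816 -1.7
endloop
endfacet
facet normal -0.272 -0.551 0.789
outer loop
vertex 2.649 1.006 -0.54
vertex 1.745 1.804 -0.294
vertex 1.915 0.386 -1.226
endloop
endfacet
facet normal -0.734 0.649 0.200
outer loop
vertex 1.011 1.184 -0.98
vertex 1.745 1.804 -0.294
vertex 1.411 1.994 -2.14
endloop
endfacet
facet normal 0.272 0.551 -0.789
outer loop
vertex 2.145 2.614 -1.454
vertex 3.049 1.816 -1.7
vertex 1.411 1.994 -2.14
endloop
endfacet
facet normal -0.734 0.649 0.200
outer loop
vertex 1.411 1.994 -2.14
vertex 1.745 1.804 -0.294
vertex 2.145 2.614 -1.454
endloop
endfacet
facet normal 0.622 0.525 0.581
outer loop
vertex 2.145 2.614 -1.454
vertex 2.649 1.006 -0.54
vertex 3.049 1.816 -1.7
endloop
endfacet
facet normal 0.622 0.525 0.581
outer loop
vertex 1.745 1.804 -0.294
vertex 2.649 1.006 -0.54
vertex 2.145 2.614 -1.454
endloop
endfacet
facet normal 0.039 0.114 0.993
outer loop
vertex -4.103 3.567 4.365
vertex -4.052 2.732 4.459
vertex -3.351 3.19 4.379
endloop
endfacet
facet normal 0.327 0.676 0.660
outer loop
vertex -4.103 3.567 4.365
vertex -3.351 3.19 4.379
vertex -3.503 3.804 3.825
endloop
endfacet
facet normal -0.170 0.958 0.231
outer loop
vertex -4.103 3.567 4.365
vertex -3.503 3.804 3.825
vertex -4.299 3.726 3.562
endloop
endfacet
facet normal -0.766 0.569 0.300
outer loop
vertex -4.103 3.567 4.365
vertex -4.299 3.726 3.562
vertex -4.638 3.064 3.954
endloop
endfacet
facet normal -0.636 0.048 0.770
outer loop
vertex -4.103 3.567 4.365
vertex -4.638 3.064 3.954
vertex -4.052 2.732 4.459
endloop
endfacet
facet normal 0.862 0.440 0.251
outer loop
vertex -3.503 3.804 3.825
vertex -3.351 3.19 4.379
vertex -3.082 3.116 3.586
endloop
endfacet
facet normal 0.396 -0.468 0.790
outer loop
vertex -3.351 3.19 4.379
vertex -4.052 2.732 4.459
vertex -3.421 2.454 3.978
endloop
endfacet
facet normal -0.696 -0.575 0.430
outer loop
vertex -4.052 2.732 4.459
vertex -4.638 3.064 3.954
vertex -4.217 2.376 3.715
endloop
endfacet
facet normal -0.905 0.267 -0.332
outer loop
vertex -4.638 3.064 3.954
vertex -4.299 3.726 3.562
vertex -4.369 2.99 3.161
endloop
endfacet
facet normal 0.058 0.895 -0.441
outer loop
vertex -4.299 3.726 3.562
vertex -3.503 3.804 3.825
vertex -3.668 3.448 3.081
endloop
endfacet
facet normal 0.766 -0.569 -0.300
outer loop
vertex -3.617 2.613 3.175
vertex -3.082 3.116 3.586
vertex -3.421 2.454 3.978
endloop
endfacet
facet normal 0.170 -0.958 -0.231
outer loop
vertex -3.617 2.613 3.175
vertex -3.421 2.454 3.978
vertex -4.217 2.376 3.715
endloop
endfacet
facet normal -0.327 -0.676 -0.660
outer loop
vertex -3.617 2.613 3.175
vertex -4.217 2.376 3.715
vertex -4.369 2.99 3.161
endloop
endfacet
facet normal -0.039 -0.114 -0.993
outer loop
vertex -3.617 2.613 3.175
vertex -4.369 2.99 3.161
vertex -3.668 3.448 3.081
endloop
endfacet
facet normal 0.636 -0.048 -0.770
outer loop
vertex -3.617 2.613 3.175
vertex -3.668 3.448 3.081
vertex -3.082 3.116 3.586
endloop
endfacet
facet normal 0.905 -0.267 0.332
outer loop
vertex -3.421 2.454 3.978
vertex -3.082 3.116 3.586
vertex -3.351 3.19 4.379
endloop
endfacet
facet normal -0.058 -0.895 0.441
outer loop
vertex -4.217 2.376 3.715
vertex -3.421 2.454 3.978
vertex -4.052 2.732 4.459
endloop
endfacet
facet normal -0.862 -0.440 -0.251
outer loop
vertex -4.369 2.99 3.161
vertex -4.217 2.376 3.715
vertex -4.638 3.064 3.954
endloop
endfacet
facet normal -0.396 0.468 -0.790
outer loop
vertex -3.668 3.448 3.081
vertex -4.369 2.99 3.161
vertex -4.299 3.726 3.562
endloop
endfacet
facet normal 0.696 0.575 -0.430
outer loop
vertex -3.082 3.116 3.586
vertex -3.668 3.448 3.081
vertex -3.503 3.804 3.825
endloop
endfacet
facet normal -0.892 0.060 -0.447
outer loop
vertex 2.601 -2.161 -2.815
vertex 2.989 -0.866 -3.416
vertex 3.064 -2.766 -3.819
endloop
endfacet
facet normal -0.262 -0.875 0.407
outer loop
vertex 4.091 -2.834 -3.304
vertex 2.601 -2.161 -2.815
vertex 3.064 -2.766 -3.819
endloop
endfacet
facet normal -0.892 0.060 -0.448
outer loop
vertex 3.064 -2.766 -3.819
vertex 2.989 -0.866 -3.416
vertex 3.453 -1.47 -4.42
endloop
endfacet
facet normal 0.368 -0.480 -0.797
outer loop
vertex 3.453 -1.47 -4.42
vertex 4.091 -2.834 -3.304
vertex 3.064 -2.766 -3.819
endloop
endfacet
facet normal -0.368 0.480 0.797
outer loop
vertex 2.601 -2.161 -2.815
vertex 4.016 -0.934 -2.901
vertex 2.989 -0.866 -3.416
endloop
endfacet
facet normal -0.262 -0.876 0.405
outer loop
vertex 3.627 -2.23 -2.3
vertex 2.601 -2.161 -2.815
vertex 4.091 -2.834 -3.304
endloop
endfacet
facet normal -0.368 0.480 0.797
outer loop
vertex 3.627 -2.23 -2.3
vertex 4.016 -0.934 -2.901
vertex 2.601 -2.161 -2.815
endloop
endfacet
facet normal 0.262 0.876 -0.406
outer loop
vertex 2.989 -0.866 -3.416
vertex 4.016 -0.934 -2.901
vertex 3.453 -1.47 -4.42
endloop
endfacet
facet normal 0.368 -0.480 -0.797
outer loop
vertex 4.479 -1.539 -3.905
vertex 4.091 -2.834 -3.304
vertex 3.453 -1.47 -4.42
endloop
endfacet
facet normal 0.263 0.875 -0.406
outer loop
vertex 3.453 -1.47 -4.42
vertex 4.016 -0.934 -2.901
vertex 4.479 -1.539 -3.905
endloop
endfacet
facet normal 0.892 -0.059 0.448
outer loop
vertex 4.479 -1.539 -3.905
vertex 3.627 -2.23 -2.3
vertex 4.091 -2.834 -3.304
endloop
endfacet
facet normal 0.892 -0.060 0.448
outer loop
vertex 4.016 -0.934 -2.901
vertex 3.627 -2.23 -2.3
vertex 4.479 -1.539 -3.905
endloop
endfacet

endsolid


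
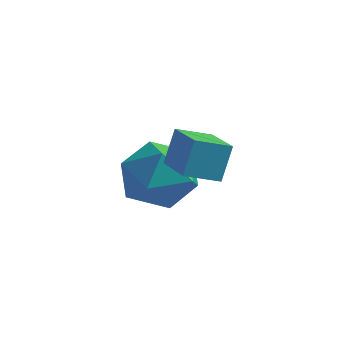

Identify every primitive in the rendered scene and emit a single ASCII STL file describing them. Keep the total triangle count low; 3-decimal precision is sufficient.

solid 
facet normal -0.802 0.522 0.292
outer loop
vertex -3.285 3.071 -2.656
vertex -3.992 2.044 -2.761
vertex -3.427 2.305 -1.676
endloop
endfacet
facet normal -0.207 0.785 0.584
outer loop
vertex -3.285 3.071 -2.656
vertex -3.427 2.305 -1.676
vertex -2.303 2.792 -1.933
endloop
endfacet
facet normal 0.236 0.970 0.054
outer loop
vertex -3.285 3.071 -2.656
vertex -2.303 2.792 -1.933
vertex -2.173 2.83 -3.177
endloop
endfacet
facet normal -0.087 0.821 -0.564
outer loop
vertex -3.285 3.071 -2.656
vertex -2.173 2.83 -3.177
vertex -3.217 2.368 -3.689
endloop
endfacet
facet normal -0.728 0.544 -0.418
outer loop
vertex -3.285 3.071 -2.656
vertex -3.217 2.368 -3.689
vertex -3.992 2.044 -2.761
endloop
endfacet
facet normal 0.105 0.265 0.959
outer loop
vertex -2.303 2.792 -1.933
vertex -3.427 2.305 -1.676
vertex -2.403 1.592 -1.591
endloop
endfacet
facet normal -0.859 -0.162 0.486
outer loop
vertex -3.427 2.305 -1.676
vertex -3.992 2.044 -2.761
vertex -3.447 1.13 -2.103
endloop
endfacet
facet normal -0.739 -0.127 -0.662
outer loop
vertex -3.992 2.044 -2.761
vertex -3.217 2.368 -3.689
vertex -3.317 1.168 -3.347
endloop
endfacet
facet normal 0.298 0.321 -0.899
outer loop
vertex -3.217 2.368 -3.689
vertex -2.173 2.83 -3.177
vertex -2.193 1.655 -3.604
endloop
endfacet
facet normal 0.820 0.563 0.103
outer loop
vertex -2.173 2.83 -3.177
vertex -2.303 2.792 -1.933
vertex -1.628 1.916 -2.519
endloop
endfacet
facet normal 0.087 -0.821 0.564
outer loop
vertex -2.335 0.889 -2.624
vertex -2.403 1.592 -1.591
vertex -3.447 1.13 -2.103
endloop
endfacet
facet normal -0.236 -0.970 -0.054
outer loop
vertex -2.335 0.889 -2.624
vertex -3.447 1.13 -2.103
vertex -3.317 1.168 -3.347
endloop
endfacet
facet normal 0.207 -0.785 -0.584
outer loop
vertex -2.335 0.889 -2.624
vertex -3.317 1.168 -3.347
vertex -2.193 1.655 -3.604
endloop
endfacet
facet normal 0.802 -0.522 -0.292
outer loop
vertex -2.335 0.889 -2.624
vertex -2.193 1.655 -3.604
vertex -1.628 1.916 -2.519
endloop
endfacet
facet normal 0.728 -0.544 0.418
outer loop
vertex -2.335 0.889 -2.624
vertex -1.628 1.916 -2.519
vertex -2.403 1.592 -1.591
endloop
endfacet
facet normal -0.298 -0.321 0.899
outer loop
vertex -3.447 1.13 -2.103
vertex -2.403 1.592 -1.591
vertex -3.427 2.305 -1.676
endloop
endfacet
facet normal -0.820 -0.563 -0.103
outer loop
vertex -3.317 1.168 -3.347
vertex -3.447 1.13 -2.103
vertex -3.992 2.044 -2.761
endloop
endfacet
facet normal -0.105 -0.265 -0.959
outer loop
vertex -2.193 1.655 -3.604
vertex -3.317 1.168 -3.347
vertex -3.217 2.368 -3.689
endloop
endfacet
facet normal 0.859 0.162 -0.486
outer loop
vertex -1.628 1.916 -2.519
vertex -2.193 1.655 -3.604
vertex -2.173 2.83 -3.177
endloop
endfacet
facet normal 0.739 0.127 0.662
outer loop
vertex -2.403 1.592 -1.591
vertex -1.628 1.916 -2.519
vertex -2.303 2.792 -1.933
endloop
endfacet
facet normal -0.816 0.554 -0.166
outer loop
vertex -1.594 1.13 -0.313
vertex -0.994 1.92 -0.625
vertex -1.641 0.728 -1.421
endloop
endfacet
facet normal -0.577 -0.759 0.300
outer loop
vertex -0.246 -0.22 -1.135
vertex -1.594 1.13 -0.313
vertex -1.641 0.728 -1.421
endloop
endfacet
facet normal -0.815 0.554 -0.168
outer loop
vertex -1.641 0.728 -1.421
vertex -0.994 1.92 -0.625
vertex -1.04 1.517 -1.733
endloop
endfacet
facet normal -0.039 -0.341 -0.939
outer loop
vertex -1.04 1.517 -1.733
vertex -0.246 -0.22 -1.135
vertex -1.641 0.728 -1.421
endloop
endfacet
facet normal 0.039 0.341 0.939
outer loop
vertex -1.594 1.13 -0.313
vertex 0.401 0.972 -0.339
vertex -0.994 1.92 -0.625
endloop
endfacet
facet normal -0.577 -0.759 0.300
outer loop
vertex -0.2 0.183 -0.027
vertex -1.594 1.13 -0.313
vertex -0.246 -0.22 -1.135
endloop
endfacet
facet normal 0.039 0.341 0.939
outer loop
vertex -0.2 0.183 -0.027
vertex 0.401 0.972 -0.339
vertex -1.594 1.13 -0.313
endloop
endfacet
facet normal 0.577 0.759 -0.300
outer loop
vertex -0.994 1.92 -0.625
vertex 0.401 0.972 -0.339
vertex -1.04 1.517 -1.733
endloop
endfacet
facet normal -0.039 -0.341 -0.939
outer loop
vertex 0.354 0.57 -1.447
vertex -0.246 -0.22 -1.135
vertex -1.04 1.517 -1.733
endloop
endfacet
facet normal 0.577 0.759 -0.300
outer loop
vertex -1.04 1.517 -1.733
vertex 0.401 0.972 -0.339
vertex 0.354 0.57 -1.447
endloop
endfacet
facet normal 0.816 -0.553 0.167
outer loop
vertex 0.354 0.57 -1.447
vertex -0.2 0.183 -0.027
vertex -0.246 -0.22 -1.135
endloop
endfacet
facet normal 0.815 -0.555 0.167
outer loop
vertex 0.401 0.972 -0.339
vertex -0.2 0.183 -0.027
vertex 0.354 0.57 -1.447
endloop
endfacet

endsolid


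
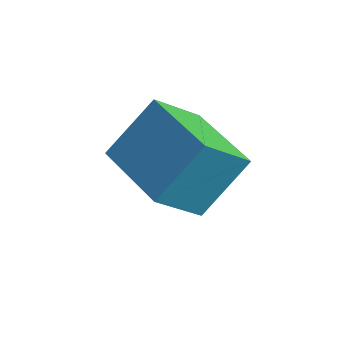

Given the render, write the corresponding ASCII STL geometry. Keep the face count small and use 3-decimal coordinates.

solid 
facet normal -0.966 0.257 0.034
outer loop
vertex 2.159 -4.496 3.327
vertex 2.506 -3.366 4.644
vertex 2.424 -3.365 2.286
endloop
endfacet
facet normal -0.196 -0.639 -0.744
outer loop
vertex 4.414 -3.894 2.216
vertex 2.159 -4.496 3.327
vertex 2.424 -3.365 2.286
endloop
endfacet
facet normal -0.966 0.257 0.034
outer loop
vertex 2.424 -3.365 2.286
vertex 2.506 -3.366 4.644
vertex 2.771 -2.234 3.603
endloop
endfacet
facet normal 0.169 0.725 -0.667
outer loop
vertex 2.771 -2.234 3.603
vertex 4.414 -3.894 2.216
vertex 2.424 -3.365 2.286
endloop
endfacet
facet normal -0.169 -0.725 0.667
outer loop
vertex 2.159 -4.496 3.327
vertex 4.496 -3.895 4.574
vertex 2.506 -3.366 4.644
endloop
endfacet
facet normal -0.196 -0.638 -0.744
outer loop
vertex 4.149 -5.026 3.257
vertex 2.159 -4.496 3.327
vertex 4.414 -3.894 2.216
endloop
endfacet
facet normal -0.170 -0.725 0.667
outer loop
vertex 4.149 -5.026 3.257
vertex 4.496 -3.895 4.574
vertex 2.159 -4.496 3.327
endloop
endfacet
facet normal 0.196 0.639 0.744
outer loop
vertex 2.506 -3.366 4.644
vertex 4.496 -3.895 4.574
vertex 2.771 -2.234 3.603
endloop
endfacet
facet normal 0.170 0.725 -0.667
outer loop
vertex 4.761 -2.764 3.533
vertex 4.414 -3.894 2.216
vertex 2.771 -2.234 3.603
endloop
endfacet
facet normal 0.196 0.639 0.744
outer loop
vertex 2.771 -2.234 3.603
vertex 4.496 -3.895 4.574
vertex 4.761 -2.764 3.533
endloop
endfacet
facet normal 0.966 -0.257 -0.034
outer loop
vertex 4.761 -2.764 3.533
vertex 4.149 -5.026 3.257
vertex 4.414 -3.894 2.216
endloop
endfacet
facet normal 0.966 -0.257 -0.034
outer loop
vertex 4.496 -3.895 4.574
vertex 4.149 -5.026 3.257
vertex 4.761 -2.764 3.533
endloop
endfacet
facet normal -0.419 0.759 0.498
outer loop
vertex 2.076 -1.854 1.723
vertex 1.897 -2.384 2.38
vertex 2.647 -1.958 2.361
endloop
endfacet
facet normal 0.102 0.992 0.070
outer loop
vertex 2.076 -1.854 1.723
vertex 2.647 -1.958 2.361
vertex 2.916 -1.928 1.543
endloop
endfacet
facet normal -0.058 0.800 -0.598
outer loop
vertex 2.076 -1.854 1.723
vertex 2.916 -1.928 1.543
vertex 2.333 -2.335 1.055
endloop
endfacet
facet normal -0.680 0.446 -0.583
outer loop
vertex 2.076 -1.854 1.723
vertex 2.333 -2.335 1.055
vertex 1.704 -2.617 1.573
endloop
endfacet
facet normal -0.902 0.421 0.094
outer loop
vertex 2.076 -1.854 1.723
vertex 1.704 -2.617 1.573
vertex 1.897 -2.384 2.38
endloop
endfacet
facet normal 0.706 0.660 0.256
outer loop
vertex 2.916 -1.928 1.543
vertex 2.647 -1.958 2.361
vertex 3.256 -2.503 2.087
endloop
endfacet
facet normal -0.137 0.283 0.949
outer loop
vertex 2.647 -1.958 2.361
vertex 1.897 -2.384 2.38
vertex 2.627 -2.785 2.605
endloop
endfacet
facet normal -0.918 -0.263 0.296
outer loop
vertex 1.897 -2.384 2.38
vertex 1.704 -2.617 1.573
vertex 2.044 -3.192 2.117
endloop
endfacet
facet normal -0.558 -0.222 -0.799
outer loop
vertex 1.704 -2.617 1.573
vertex 2.333 -2.335 1.055
vertex 2.313 -3.162 1.299
endloop
endfacet
facet normal 0.446 0.349 -0.824
outer loop
vertex 2.333 -2.335 1.055
vertex 2.916 -1.928 1.543
vertex 3.063 -2.736 1.28
endloop
endfacet
facet normal 0.680 -0.446 0.583
outer loop
vertex 2.884 -3.266 1.937
vertex 3.256 -2.503 2.087
vertex 2.627 -2.785 2.605
endloop
endfacet
facet normal 0.058 -0.800 0.598
outer loop
vertex 2.884 -3.266 1.937
vertex 2.627 -2.785 2.605
vertex 2.044 -3.192 2.117
endloop
endfacet
facet normal -0.102 -0.992 -0.070
outer loop
vertex 2.884 -3.266 1.937
vertex 2.044 -3.192 2.117
vertex 2.313 -3.162 1.299
endloop
endfacet
facet normal 0.419 -0.759 -0.498
outer loop
vertex 2.884 -3.266 1.937
vertex 2.313 -3.162 1.299
vertex 3.063 -2.736 1.28
endloop
endfacet
facet normal 0.902 -0.421 -0.094
outer loop
vertex 2.884 -3.266 1.937
vertex 3.063 -2.736 1.28
vertex 3.256 -2.503 2.087
endloop
endfacet
facet normal 0.558 0.222 0.799
outer loop
vertex 2.627 -2.785 2.605
vertex 3.256 -2.503 2.087
vertex 2.647 -1.958 2.361
endloop
endfacet
facet normal -0.446 -0.349 0.824
outer loop
vertex 2.044 -3.192 2.117
vertex 2.627 -2.785 2.605
vertex 1.897 -2.384 2.38
endloop
endfacet
facet normal -0.706 -0.660 -0.256
outer loop
vertex 2.313 -3.162 1.299
vertex 2.044 -3.192 2.117
vertex 1.704 -2.617 1.573
endloop
endfacet
facet normal 0.137 -0.283 -0.949
outer loop
vertex 3.063 -2.736 1.28
vertex 2.313 -3.162 1.299
vertex 2.333 -2.335 1.055
endloop
endfacet
facet normal 0.918 0.263 -0.296
outer loop
vertex 3.256 -2.503 2.087
vertex 3.063 -2.736 1.28
vertex 2.916 -1.928 1.543
endloop
endfacet

endsolid


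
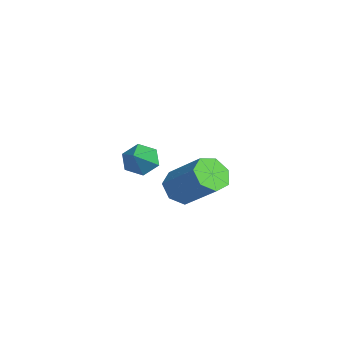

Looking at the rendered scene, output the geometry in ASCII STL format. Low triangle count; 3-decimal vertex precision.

solid 
facet normal -0.754 0.325 -0.570
outer loop
vertex -1.051 -2.957 -4.536
vertex -1.494 -3.657 -4.349
vertex -1.566 -2.966 -3.86
endloop
endfacet
facet normal 0.534 0.736 0.416
outer loop
vertex -1.051 -2.957 -4.536
vertex -1.566 -2.966 -3.86
vertex -0.226 -4.203 -3.391
endloop
endfacet
facet normal -0.755 0.325 -0.570
outer loop
vertex -1.566 -2.966 -3.86
vertex -1.494 -3.657 -4.349
vertex -2.009 -3.666 -3.672
endloop
endfacet
facet normal -0.061 0.295 0.954
outer loop
vertex -1.566 -2.966 -3.86
vertex -2.009 -3.666 -3.672
vertex -0.226 -4.203 -3.391
endloop
endfacet
facet normal -0.755 0.324 -0.570
outer loop
vertex -2.009 -3.666 -3.672
vertex -1.494 -3.657 -4.349
vertex -1.937 -4.358 -4.161
endloop
endfacet
facet normal -0.293 -0.572 0.766
outer loop
vertex -2.009 -3.666 -3.672
vertex -1.937 -4.358 -4.161
vertex -0.226 -4.203 -3.391
endloop
endfacet
facet normal -0.755 0.324 -0.570
outer loop
vertex -1.937 -4.358 -4.161
vertex -1.494 -3.657 -4.349
vertex -1.423 -4.349 -4.837
endloop
endfacet
facet normal 0.072 -0.997 0.041
outer loop
vertex -1.937 -4.358 -4.161
vertex -1.423 -4.349 -4.837
vertex -0.226 -4.203 -3.391
endloop
endfacet
facet normal -0.755 0.325 -0.570
outer loop
vertex -1.423 -4.349 -4.837
vertex -1.494 -3.657 -4.349
vertex -0.98 -3.649 -5.025
endloop
endfacet
facet normal 0.667 -0.556 -0.496
outer loop
vertex -1.423 -4.349 -4.837
vertex -0.98 -3.649 -5.025
vertex -0.226 -4.203 -3.391
endloop
endfacet
facet normal -0.755 0.325 -0.570
outer loop
vertex -0.98 -3.649 -5.025
vertex -1.494 -3.657 -4.349
vertex -1.051 -2.957 -4.536
endloop
endfacet
facet normal 0.899 0.311 -0.309
outer loop
vertex -0.98 -3.649 -5.025
vertex -1.051 -2.957 -4.536
vertex -0.226 -4.203 -3.391
endloop
endfacet
facet normal -0.620 -0.447 -0.644
outer loop
vertex 3.426 -3.469 -3.978
vertex 2.797 -2.869 -3.789
vertex 3.425 -2.834 -4.418
endloop
endfacet
facet normal 0.785 -0.352 -0.510
outer loop
vertex 3.426 -3.469 -3.978
vertex 3.425 -2.834 -4.418
vertex 4.753 -2.51 -2.6
endloop
endfacet
facet normal 0.784 -0.353 -0.510
outer loop
vertex 4.753 -2.51 -2.6
vertex 3.425 -2.834 -4.418
vertex 4.752 -1.876 -3.04
endloop
endfacet
facet normal 0.620 0.448 0.644
outer loop
vertex 4.753 -2.51 -2.6
vertex 4.752 -1.876 -3.04
vertex 4.123 -1.911 -2.411
endloop
endfacet
facet normal -0.620 -0.448 -0.644
outer loop
vertex 3.425 -2.834 -4.418
vertex 2.797 -2.869 -3.789
vertex 2.951 -2.226 -4.385
endloop
endfacet
facet normal 0.488 0.422 -0.764
outer loop
vertex 3.425 -2.834 -4.418
vertex 2.951 -2.226 -4.385
vertex 4.752 -1.876 -3.04
endloop
endfacet
facet normal 0.488 0.423 -0.763
outer loop
vertex 4.752 -1.876 -3.04
vertex 2.951 -2.226 -4.385
vertex 4.277 -1.267 -3.006
endloop
endfacet
facet normal 0.620 0.447 0.645
outer loop
vertex 4.752 -1.876 -3.04
vertex 4.277 -1.267 -3.006
vertex 4.123 -1.911 -2.411
endloop
endfacet
facet normal -0.619 -0.449 -0.644
outer loop
vertex 2.951 -2.226 -4.385
vertex 2.797 -2.869 -3.789
vertex 2.36 -2.102 -3.903
endloop
endfacet
facet normal -0.176 0.879 -0.442
outer loop
vertex 2.951 -2.226 -4.385
vertex 2.36 -2.102 -3.903
vertex 4.277 -1.267 -3.006
endloop
endfacet
facet normal -0.176 0.880 -0.442
outer loop
vertex 4.277 -1.267 -3.006
vertex 2.36 -2.102 -3.903
vertex 3.687 -1.143 -2.524
endloop
endfacet
facet normal 0.620 0.447 0.644
outer loop
vertex 4.277 -1.267 -3.006
vertex 3.687 -1.143 -2.524
vertex 4.123 -1.911 -2.411
endloop
endfacet
facet normal -0.619 -0.449 -0.644
outer loop
vertex 2.36 -2.102 -3.903
vertex 2.797 -2.869 -3.789
vertex 2.098 -2.556 -3.335
endloop
endfacet
facet normal -0.708 0.674 0.212
outer loop
vertex 2.36 -2.102 -3.903
vertex 2.098 -2.556 -3.335
vertex 3.687 -1.143 -2.524
endloop
endfacet
facet normal -0.708 0.674 0.213
outer loop
vertex 3.687 -1.143 -2.524
vertex 2.098 -2.556 -3.335
vertex 3.425 -1.597 -1.957
endloop
endfacet
facet normal 0.620 0.447 0.645
outer loop
vertex 3.687 -1.143 -2.524
vertex 3.425 -1.597 -1.957
vertex 4.123 -1.911 -2.411
endloop
endfacet
facet normal -0.619 -0.447 -0.645
outer loop
vertex 2.098 -2.556 -3.335
vertex 2.797 -2.869 -3.789
vertex 2.362 -3.246 -3.11
endloop
endfacet
facet normal -0.706 -0.039 0.707
outer loop
vertex 2.098 -2.556 -3.335
vertex 2.362 -3.246 -3.11
vertex 3.425 -1.597 -1.957
endloop
endfacet
facet normal -0.706 -0.039 0.707
outer loop
vertex 3.425 -1.597 -1.957
vertex 2.362 -3.246 -3.11
vertex 3.689 -2.287 -1.731
endloop
endfacet
facet normal 0.620 0.448 0.644
outer loop
vertex 3.425 -1.597 -1.957
vertex 3.689 -2.287 -1.731
vertex 4.123 -1.911 -2.411
endloop
endfacet
facet normal -0.619 -0.447 -0.645
outer loop
vertex 2.362 -3.246 -3.11
vertex 2.797 -2.869 -3.789
vertex 2.953 -3.652 -3.396
endloop
endfacet
facet normal -0.173 -0.723 0.669
outer loop
vertex 2.362 -3.246 -3.11
vertex 2.953 -3.652 -3.396
vertex 3.689 -2.287 -1.731
endloop
endfacet
facet normal -0.173 -0.723 0.669
outer loop
vertex 3.689 -2.287 -1.731
vertex 2.953 -3.652 -3.396
vertex 4.28 -2.693 -2.017
endloop
endfacet
facet normal 0.620 0.449 0.644
outer loop
vertex 3.689 -2.287 -1.731
vertex 4.28 -2.693 -2.017
vertex 4.123 -1.911 -2.411
endloop
endfacet
facet normal -0.620 -0.447 -0.645
outer loop
vertex 2.953 -3.652 -3.396
vertex 2.797 -2.869 -3.789
vertex 3.426 -3.469 -3.978
endloop
endfacet
facet normal 0.490 -0.862 0.128
outer loop
vertex 2.953 -3.652 -3.396
vertex 3.426 -3.469 -3.978
vertex 4.28 -2.693 -2.017
endloop
endfacet
facet normal 0.491 -0.862 0.127
outer loop
vertex 4.28 -2.693 -2.017
vertex 3.426 -3.469 -3.978
vertex 4.753 -2.51 -2.6
endloop
endfacet
facet normal 0.620 0.449 0.644
outer loop
vertex 4.28 -2.693 -2.017
vertex 4.753 -2.51 -2.6
vertex 4.123 -1.911 -2.411
endloop
endfacet

endsolid


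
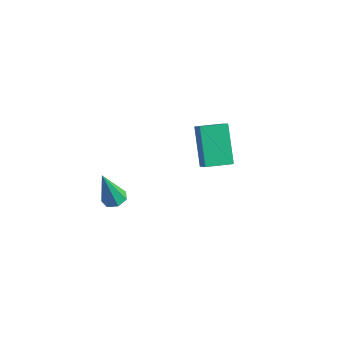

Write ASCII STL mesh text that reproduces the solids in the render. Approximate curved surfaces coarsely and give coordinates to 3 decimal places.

solid 
facet normal 0.216 0.175 -0.960
outer loop
vertex 1.989 -2.692 2.776
vertex 1.453 -2.853 2.626
vertex 1.646 -2.324 2.766
endloop
endfacet
facet normal 0.609 0.582 0.538
outer loop
vertex 1.989 -2.692 2.776
vertex 1.646 -2.324 2.766
vertex 1.067 -3.167 4.334
endloop
endfacet
facet normal 0.217 0.175 -0.960
outer loop
vertex 1.646 -2.324 2.766
vertex 1.453 -2.853 2.626
vertex 1.157 -2.355 2.65
endloop
endfacet
facet normal -0.157 0.893 0.422
outer loop
vertex 1.646 -2.324 2.766
vertex 1.157 -2.355 2.65
vertex 1.067 -3.167 4.334
endloop
endfacet
facet normal 0.217 0.175 -0.960
outer loop
vertex 1.157 -2.355 2.65
vertex 1.453 -2.853 2.626
vertex 0.891 -2.76 2.516
endloop
endfacet
facet normal -0.848 0.493 0.193
outer loop
vertex 1.157 -2.355 2.65
vertex 0.891 -2.76 2.516
vertex 1.067 -3.167 4.334
endloop
endfacet
facet normal 0.217 0.176 -0.960
outer loop
vertex 0.891 -2.76 2.516
vertex 1.453 -2.853 2.626
vertex 1.048 -3.236 2.464
endloop
endfacet
facet normal -0.949 -0.315 0.021
outer loop
vertex 0.891 -2.76 2.516
vertex 1.048 -3.236 2.464
vertex 1.067 -3.167 4.334
endloop
endfacet
facet normal 0.217 0.177 -0.960
outer loop
vertex 1.048 -3.236 2.464
vertex 1.453 -2.853 2.626
vertex 1.51 -3.423 2.534
endloop
endfacet
facet normal -0.380 -0.924 0.038
outer loop
vertex 1.048 -3.236 2.464
vertex 1.51 -3.423 2.534
vertex 1.067 -3.167 4.334
endloop
endfacet
facet normal 0.216 0.177 -0.960
outer loop
vertex 1.51 -3.423 2.534
vertex 1.453 -2.853 2.626
vertex 1.929 -3.18 2.673
endloop
endfacet
facet normal 0.430 -0.873 0.230
outer loop
vertex 1.51 -3.423 2.534
vertex 1.929 -3.18 2.673
vertex 1.067 -3.167 4.334
endloop
endfacet
facet normal 0.216 0.176 -0.960
outer loop
vertex 1.929 -3.18 2.673
vertex 1.453 -2.853 2.626
vertex 1.989 -2.692 2.776
endloop
endfacet
facet normal 0.869 -0.202 0.452
outer loop
vertex 1.929 -3.18 2.673
vertex 1.989 -2.692 2.776
vertex 1.067 -3.167 4.334
endloop
endfacet
facet normal -0.527 0.489 0.695
outer loop
vertex 1.986 2.405 3.753
vertex 2.786 3.4 3.659
vertex 1.364 2.832 2.981
endloop
endfacet
facet normal -0.625 -0.777 0.073
outer loop
vertex 2.454 1.82 1.541
vertex 1.986 2.405 3.753
vertex 1.364 2.832 2.981
endloop
endfacet
facet normal -0.527 0.489 0.695
outer loop
vertex 1.364 2.832 2.981
vertex 2.786 3.4 3.659
vertex 2.163 3.827 2.887
endloop
endfacet
facet normal -0.577 0.396 -0.715
outer loop
vertex 2.163 3.827 2.887
vertex 2.454 1.82 1.541
vertex 1.364 2.832 2.981
endloop
endfacet
facet normal 0.577 -0.396 0.715
outer loop
vertex 1.986 2.405 3.753
vertex 3.876 2.388 2.219
vertex 2.786 3.4 3.659
endloop
endfacet
facet normal -0.624 -0.778 0.074
outer loop
vertex 3.077 1.393 2.313
vertex 1.986 2.405 3.753
vertex 2.454 1.82 1.541
endloop
endfacet
facet normal 0.577 -0.396 0.715
outer loop
vertex 3.077 1.393 2.313
vertex 3.876 2.388 2.219
vertex 1.986 2.405 3.753
endloop
endfacet
facet normal 0.624 0.778 -0.074
outer loop
vertex 2.786 3.4 3.659
vertex 3.876 2.388 2.219
vertex 2.163 3.827 2.887
endloop
endfacet
facet normal -0.576 0.396 -0.715
outer loop
vertex 3.254 2.815 1.447
vertex 2.454 1.82 1.541
vertex 2.163 3.827 2.887
endloop
endfacet
facet normal 0.625 0.778 -0.073
outer loop
vertex 2.163 3.827 2.887
vertex 3.876 2.388 2.219
vertex 3.254 2.815 1.447
endloop
endfacet
facet normal 0.527 -0.489 -0.695
outer loop
vertex 3.254 2.815 1.447
vertex 3.077 1.393 2.313
vertex 2.454 1.82 1.541
endloop
endfacet
facet normal 0.527 -0.489 -0.695
outer loop
vertex 3.876 2.388 2.219
vertex 3.077 1.393 2.313
vertex 3.254 2.815 1.447
endloop
endfacet

endsolid


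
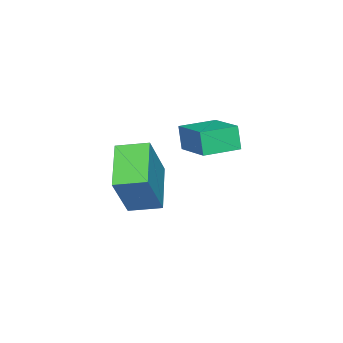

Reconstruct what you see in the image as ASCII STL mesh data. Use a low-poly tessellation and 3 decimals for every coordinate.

solid 
facet normal -0.522 -0.007 -0.853
outer loop
vertex -1.019 -0.577 1.152
vertex -1.423 0.582 1.39
vertex 0.575 0.181 0.169
endloop
endfacet
facet normal 0.324 -0.927 -0.190
outer loop
vertex 1.703 0.198 2.01
vertex -1.019 -0.577 1.152
vertex 0.575 0.181 0.169
endloop
endfacet
facet normal -0.523 -0.008 -0.853
outer loop
vertex 0.575 0.181 0.169
vertex -1.423 0.582 1.39
vertex 0.17 1.34 0.406
endloop
endfacet
facet normal 0.789 0.375 -0.487
outer loop
vertex 0.17 1.34 0.406
vertex 1.703 0.198 2.01
vertex 0.575 0.181 0.169
endloop
endfacet
facet normal -0.789 -0.375 0.487
outer loop
vertex -1.019 -0.577 1.152
vertex -0.295 0.599 3.231
vertex -1.423 0.582 1.39
endloop
endfacet
facet normal 0.324 -0.927 -0.190
outer loop
vertex 0.11 -0.56 2.994
vertex -1.019 -0.577 1.152
vertex 1.703 0.198 2.01
endloop
endfacet
facet normal -0.789 -0.375 0.487
outer loop
vertex 0.11 -0.56 2.994
vertex -0.295 0.599 3.231
vertex -1.019 -0.577 1.152
endloop
endfacet
facet normal -0.324 0.927 0.190
outer loop
vertex -1.423 0.582 1.39
vertex -0.295 0.599 3.231
vertex 0.17 1.34 0.406
endloop
endfacet
facet normal 0.789 0.375 -0.487
outer loop
vertex 1.299 1.357 2.248
vertex 1.703 0.198 2.01
vertex 0.17 1.34 0.406
endloop
endfacet
facet normal -0.324 0.927 0.190
outer loop
vertex 0.17 1.34 0.406
vertex -0.295 0.599 3.231
vertex 1.299 1.357 2.248
endloop
endfacet
facet normal 0.523 0.007 0.852
outer loop
vertex 1.299 1.357 2.248
vertex 0.11 -0.56 2.994
vertex 1.703 0.198 2.01
endloop
endfacet
facet normal 0.522 0.008 0.853
outer loop
vertex -0.295 0.599 3.231
vertex 0.11 -0.56 2.994
vertex 1.299 1.357 2.248
endloop
endfacet
facet normal -0.793 0.609 -0.005
outer loop
vertex -4.167 1.243 2.771
vertex -3.113 2.62 3.253
vertex -3.989 1.467 1.74
endloop
endfacet
facet normal -0.586 -0.765 -0.267
outer loop
vertex -2.807 0.56 1.747
vertex -4.167 1.243 2.771
vertex -3.989 1.467 1.74
endloop
endfacet
facet normal -0.793 0.609 -0.005
outer loop
vertex -3.989 1.467 1.74
vertex -3.113 2.62 3.253
vertex -2.934 2.844 2.222
endloop
endfacet
facet normal 0.167 0.210 -0.963
outer loop
vertex -2.934 2.844 2.222
vertex -2.807 0.56 1.747
vertex -3.989 1.467 1.74
endloop
endfacet
facet normal -0.167 -0.210 0.963
outer loop
vertex -4.167 1.243 2.771
vertex -1.931 1.713 3.26
vertex -3.113 2.62 3.253
endloop
endfacet
facet normal -0.586 -0.765 -0.268
outer loop
vertex -2.986 0.336 2.778
vertex -4.167 1.243 2.771
vertex -2.807 0.56 1.747
endloop
endfacet
facet normal -0.167 -0.210 0.963
outer loop
vertex -2.986 0.336 2.778
vertex -1.931 1.713 3.26
vertex -4.167 1.243 2.771
endloop
endfacet
facet normal 0.586 0.765 0.268
outer loop
vertex -3.113 2.62 3.253
vertex -1.931 1.713 3.26
vertex -2.934 2.844 2.222
endloop
endfacet
facet normal 0.167 0.210 -0.963
outer loop
vertex -1.753 1.937 2.229
vertex -2.807 0.56 1.747
vertex -2.934 2.844 2.222
endloop
endfacet
facet normal 0.586 0.765 0.267
outer loop
vertex -2.934 2.844 2.222
vertex -1.931 1.713 3.26
vertex -1.753 1.937 2.229
endloop
endfacet
facet normal 0.793 -0.609 0.005
outer loop
vertex -1.753 1.937 2.229
vertex -2.986 0.336 2.778
vertex -2.807 0.56 1.747
endloop
endfacet
facet normal 0.793 -0.609 0.005
outer loop
vertex -1.931 1.713 3.26
vertex -2.986 0.336 2.778
vertex -1.753 1.937 2.229
endloop
endfacet

endsolid


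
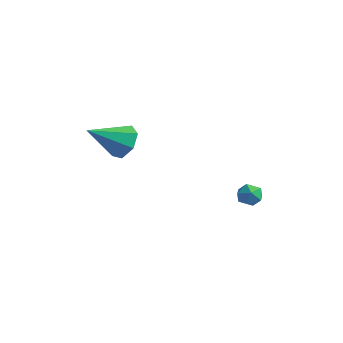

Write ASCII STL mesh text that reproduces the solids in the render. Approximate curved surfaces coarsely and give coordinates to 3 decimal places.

solid 
facet normal -0.710 0.345 0.614
outer loop
vertex 2.953 0.842 -2.891
vertex 2.588 0.301 -3.009
vertex 3.022 0.305 -2.509
endloop
endfacet
facet normal -0.065 0.573 0.817
outer loop
vertex 2.953 0.842 -2.891
vertex 3.022 0.305 -2.509
vertex 3.557 0.644 -2.704
endloop
endfacet
facet normal 0.222 0.936 0.273
outer loop
vertex 2.953 0.842 -2.891
vertex 3.557 0.644 -2.704
vertex 3.453 0.85 -3.325
endloop
endfacet
facet normal -0.246 0.932 -0.266
outer loop
vertex 2.953 0.842 -2.891
vertex 3.453 0.85 -3.325
vertex 2.854 0.638 -3.513
endloop
endfacet
facet normal -0.822 0.567 -0.055
outer loop
vertex 2.953 0.842 -2.891
vertex 2.854 0.638 -3.513
vertex 2.588 0.301 -3.009
endloop
endfacet
facet normal 0.342 0.000 0.940
outer loop
vertex 3.557 0.644 -2.704
vertex 3.022 0.305 -2.509
vertex 3.566 -0.018 -2.707
endloop
endfacet
facet normal -0.700 -0.369 0.611
outer loop
vertex 3.022 0.305 -2.509
vertex 2.588 0.301 -3.009
vertex 2.967 -0.23 -2.895
endloop
endfacet
facet normal -0.882 -0.010 -0.472
outer loop
vertex 2.588 0.301 -3.009
vertex 2.854 0.638 -3.513
vertex 2.863 -0.024 -3.516
endloop
endfacet
facet normal 0.049 0.581 -0.812
outer loop
vertex 2.854 0.638 -3.513
vertex 3.453 0.85 -3.325
vertex 3.398 0.315 -3.711
endloop
endfacet
facet normal 0.806 0.588 0.060
outer loop
vertex 3.453 0.85 -3.325
vertex 3.557 0.644 -2.704
vertex 3.832 0.319 -3.211
endloop
endfacet
facet normal 0.246 -0.932 0.266
outer loop
vertex 3.467 -0.222 -3.329
vertex 3.566 -0.018 -2.707
vertex 2.967 -0.23 -2.895
endloop
endfacet
facet normal -0.222 -0.936 -0.273
outer loop
vertex 3.467 -0.222 -3.329
vertex 2.967 -0.23 -2.895
vertex 2.863 -0.024 -3.516
endloop
endfacet
facet normal 0.065 -0.573 -0.817
outer loop
vertex 3.467 -0.222 -3.329
vertex 2.863 -0.024 -3.516
vertex 3.398 0.315 -3.711
endloop
endfacet
facet normal 0.710 -0.345 -0.614
outer loop
vertex 3.467 -0.222 -3.329
vertex 3.398 0.315 -3.711
vertex 3.832 0.319 -3.211
endloop
endfacet
facet normal 0.822 -0.567 0.055
outer loop
vertex 3.467 -0.222 -3.329
vertex 3.832 0.319 -3.211
vertex 3.566 -0.018 -2.707
endloop
endfacet
facet normal -0.049 -0.581 0.812
outer loop
vertex 2.967 -0.23 -2.895
vertex 3.566 -0.018 -2.707
vertex 3.022 0.305 -2.509
endloop
endfacet
facet normal -0.806 -0.588 -0.060
outer loop
vertex 2.863 -0.024 -3.516
vertex 2.967 -0.23 -2.895
vertex 2.588 0.301 -3.009
endloop
endfacet
facet normal -0.342 -0.000 -0.940
outer loop
vertex 3.398 0.315 -3.711
vertex 2.863 -0.024 -3.516
vertex 2.854 0.638 -3.513
endloop
endfacet
facet normal 0.700 0.369 -0.611
outer loop
vertex 3.832 0.319 -3.211
vertex 3.398 0.315 -3.711
vertex 3.453 0.85 -3.325
endloop
endfacet
facet normal 0.882 0.010 0.472
outer loop
vertex 3.566 -0.018 -2.707
vertex 3.832 0.319 -3.211
vertex 3.557 0.644 -2.704
endloop
endfacet
facet normal 0.362 0.764 -0.534
outer loop
vertex -1.663 -1.79 -1.163
vertex -2.568 -1.423 -1.251
vertex -1.903 -1.249 -0.552
endloop
endfacet
facet normal 0.675 -0.401 0.620
outer loop
vertex -1.663 -1.79 -1.163
vertex -1.903 -1.249 -0.552
vertex -3.312 -2.997 -0.149
endloop
endfacet
facet normal 0.362 0.763 -0.535
outer loop
vertex -1.903 -1.249 -0.552
vertex -2.568 -1.423 -1.251
vertex -2.643 -0.839 -0.468
endloop
endfacet
facet normal 0.164 0.094 0.982
outer loop
vertex -1.903 -1.249 -0.552
vertex -2.643 -0.839 -0.468
vertex -3.312 -2.997 -0.149
endloop
endfacet
facet normal 0.361 0.764 -0.535
outer loop
vertex -2.643 -0.839 -0.468
vertex -2.568 -1.423 -1.251
vertex -3.327 -0.869 -0.973
endloop
endfacet
facet normal -0.576 0.292 0.763
outer loop
vertex -2.643 -0.839 -0.468
vertex -3.327 -0.869 -0.973
vertex -3.312 -2.997 -0.149
endloop
endfacet
facet normal 0.361 0.764 -0.535
outer loop
vertex -3.327 -0.869 -0.973
vertex -2.568 -1.423 -1.251
vertex -3.438 -1.317 -1.687
endloop
endfacet
facet normal -0.991 0.042 0.127
outer loop
vertex -3.327 -0.869 -0.973
vertex -3.438 -1.317 -1.687
vertex -3.312 -2.997 -0.149
endloop
endfacet
facet normal 0.361 0.764 -0.535
outer loop
vertex -3.438 -1.317 -1.687
vertex -2.568 -1.423 -1.251
vertex -2.894 -1.844 -2.073
endloop
endfacet
facet normal -0.766 -0.465 -0.445
outer loop
vertex -3.438 -1.317 -1.687
vertex -2.894 -1.844 -2.073
vertex -3.312 -2.997 -0.149
endloop
endfacet
facet normal 0.362 0.764 -0.535
outer loop
vertex -2.894 -1.844 -2.073
vertex -2.568 -1.423 -1.251
vertex -2.104 -2.055 -1.84
endloop
endfacet
facet normal -0.072 -0.849 -0.524
outer loop
vertex -2.894 -1.844 -2.073
vertex -2.104 -2.055 -1.84
vertex -3.312 -2.997 -0.149
endloop
endfacet
facet normal 0.362 0.764 -0.535
outer loop
vertex -2.104 -2.055 -1.84
vertex -2.568 -1.423 -1.251
vertex -1.663 -1.79 -1.163
endloop
endfacet
facet normal 0.570 -0.820 -0.050
outer loop
vertex -2.104 -2.055 -1.84
vertex -1.663 -1.79 -1.163
vertex -3.312 -2.997 -0.149
endloop
endfacet

endsolid


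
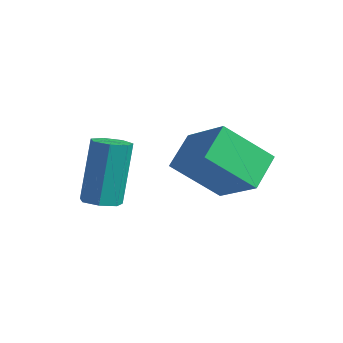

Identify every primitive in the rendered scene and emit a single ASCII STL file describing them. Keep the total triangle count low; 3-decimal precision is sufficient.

solid 
facet normal 0.140 -0.335 -0.932
outer loop
vertex 1.894 1.047 -3.629
vertex 1.557 0.612 -3.523
vertex 1.422 1.117 -3.725
endloop
endfacet
facet normal 0.200 0.931 -0.305
outer loop
vertex 1.894 1.047 -3.629
vertex 1.422 1.117 -3.725
vertex 1.62 1.703 -1.803
endloop
endfacet
facet normal 0.199 0.931 -0.305
outer loop
vertex 1.62 1.703 -1.803
vertex 1.422 1.117 -3.725
vertex 1.148 1.773 -1.898
endloop
endfacet
facet normal -0.138 0.334 0.932
outer loop
vertex 1.62 1.703 -1.803
vertex 1.148 1.773 -1.898
vertex 1.283 1.268 -1.697
endloop
endfacet
facet normal 0.140 -0.335 -0.932
outer loop
vertex 1.422 1.117 -3.725
vertex 1.557 0.612 -3.523
vertex 1.053 0.807 -3.669
endloop
endfacet
facet normal -0.634 0.693 -0.344
outer loop
vertex 1.422 1.117 -3.725
vertex 1.053 0.807 -3.669
vertex 1.148 1.773 -1.898
endloop
endfacet
facet normal -0.634 0.693 -0.344
outer loop
vertex 1.148 1.773 -1.898
vertex 1.053 0.807 -3.669
vertex 0.779 1.463 -1.842
endloop
endfacet
facet normal -0.139 0.334 0.932
outer loop
vertex 1.148 1.773 -1.898
vertex 0.779 1.463 -1.842
vertex 1.283 1.268 -1.697
endloop
endfacet
facet normal 0.140 -0.335 -0.932
outer loop
vertex 1.053 0.807 -3.669
vertex 1.557 0.612 -3.523
vertex 1.063 0.35 -3.503
endloop
endfacet
facet normal -0.990 -0.067 -0.124
outer loop
vertex 1.053 0.807 -3.669
vertex 1.063 0.35 -3.503
vertex 0.779 1.463 -1.842
endloop
endfacet
facet normal -0.990 -0.067 -0.125
outer loop
vertex 0.779 1.463 -1.842
vertex 1.063 0.35 -3.503
vertex 0.789 1.006 -1.677
endloop
endfacet
facet normal -0.139 0.334 0.932
outer loop
vertex 0.779 1.463 -1.842
vertex 0.789 1.006 -1.677
vertex 1.283 1.268 -1.697
endloop
endfacet
facet normal 0.139 -0.334 -0.932
outer loop
vertex 1.063 0.35 -3.503
vertex 1.557 0.612 -3.523
vertex 1.445 0.09 -3.353
endloop
endfacet
facet normal -0.602 -0.776 0.188
outer loop
vertex 1.063 0.35 -3.503
vertex 1.445 0.09 -3.353
vertex 0.789 1.006 -1.677
endloop
endfacet
facet normal -0.601 -0.776 0.189
outer loop
vertex 0.789 1.006 -1.677
vertex 1.445 0.09 -3.353
vertex 1.171 0.747 -1.526
endloop
endfacet
facet normal -0.140 0.336 0.931
outer loop
vertex 0.789 1.006 -1.677
vertex 1.171 0.747 -1.526
vertex 1.283 1.268 -1.697
endloop
endfacet
facet normal 0.140 -0.334 -0.932
outer loop
vertex 1.445 0.09 -3.353
vertex 1.557 0.612 -3.523
vertex 1.912 0.224 -3.331
endloop
endfacet
facet normal 0.242 -0.901 0.360
outer loop
vertex 1.445 0.09 -3.353
vertex 1.912 0.224 -3.331
vertex 1.171 0.747 -1.526
endloop
endfacet
facet normal 0.240 -0.902 0.360
outer loop
vertex 1.171 0.747 -1.526
vertex 1.912 0.224 -3.331
vertex 1.638 0.88 -1.504
endloop
endfacet
facet normal -0.140 0.336 0.932
outer loop
vertex 1.171 0.747 -1.526
vertex 1.638 0.88 -1.504
vertex 1.283 1.268 -1.697
endloop
endfacet
facet normal 0.140 -0.333 -0.932
outer loop
vertex 1.912 0.224 -3.331
vertex 1.557 0.612 -3.523
vertex 2.111 0.649 -3.453
endloop
endfacet
facet normal 0.901 -0.347 0.260
outer loop
vertex 1.912 0.224 -3.331
vertex 2.111 0.649 -3.453
vertex 1.638 0.88 -1.504
endloop
endfacet
facet normal 0.902 -0.346 0.260
outer loop
vertex 1.638 0.88 -1.504
vertex 2.111 0.649 -3.453
vertex 1.837 1.306 -1.627
endloop
endfacet
facet normal -0.141 0.335 0.932
outer loop
vertex 1.638 0.88 -1.504
vertex 1.837 1.306 -1.627
vertex 1.283 1.268 -1.697
endloop
endfacet
facet normal 0.140 -0.336 -0.932
outer loop
vertex 2.111 0.649 -3.453
vertex 1.557 0.612 -3.523
vertex 1.894 1.047 -3.629
endloop
endfacet
facet normal 0.884 0.466 -0.035
outer loop
vertex 2.111 0.649 -3.453
vertex 1.894 1.047 -3.629
vertex 1.837 1.306 -1.627
endloop
endfacet
facet normal 0.883 0.467 -0.035
outer loop
vertex 1.837 1.306 -1.627
vertex 1.894 1.047 -3.629
vertex 1.62 1.703 -1.803
endloop
endfacet
facet normal -0.141 0.336 0.931
outer loop
vertex 1.837 1.306 -1.627
vertex 1.62 1.703 -1.803
vertex 1.283 1.268 -1.697
endloop
endfacet
facet normal -0.506 -0.553 0.662
outer loop
vertex 3.311 3.232 -1.098
vertex 1.929 3.364 -2.045
vertex 3.625 2.228 -1.697
endloop
endfacet
facet normal 0.822 -0.079 0.563
outer loop
vertex 4.511 3.196 -2.855
vertex 3.311 3.232 -1.098
vertex 3.625 2.228 -1.697
endloop
endfacet
facet normal -0.506 -0.553 0.662
outer loop
vertex 3.625 2.228 -1.697
vertex 1.929 3.364 -2.045
vertex 2.243 2.36 -2.644
endloop
endfacet
facet normal 0.260 -0.829 -0.495
outer loop
vertex 2.243 2.36 -2.644
vertex 4.511 3.196 -2.855
vertex 3.625 2.228 -1.697
endloop
endfacet
facet normal -0.260 0.829 0.495
outer loop
vertex 3.311 3.232 -1.098
vertex 2.815 4.332 -3.203
vertex 1.929 3.364 -2.045
endloop
endfacet
facet normal 0.822 -0.079 0.563
outer loop
vertex 4.197 4.2 -2.256
vertex 3.311 3.232 -1.098
vertex 4.511 3.196 -2.855
endloop
endfacet
facet normal -0.260 0.829 0.495
outer loop
vertex 4.197 4.2 -2.256
vertex 2.815 4.332 -3.203
vertex 3.311 3.232 -1.098
endloop
endfacet
facet normal -0.822 0.079 -0.563
outer loop
vertex 1.929 3.364 -2.045
vertex 2.815 4.332 -3.203
vertex 2.243 2.36 -2.644
endloop
endfacet
facet normal 0.260 -0.829 -0.495
outer loop
vertex 3.129 3.328 -3.802
vertex 4.511 3.196 -2.855
vertex 2.243 2.36 -2.644
endloop
endfacet
facet normal -0.822 0.079 -0.563
outer loop
vertex 2.243 2.36 -2.644
vertex 2.815 4.332 -3.203
vertex 3.129 3.328 -3.802
endloop
endfacet
facet normal 0.506 0.553 -0.662
outer loop
vertex 3.129 3.328 -3.802
vertex 4.197 4.2 -2.256
vertex 4.511 3.196 -2.855
endloop
endfacet
facet normal 0.506 0.553 -0.662
outer loop
vertex 2.815 4.332 -3.203
vertex 4.197 4.2 -2.256
vertex 3.129 3.328 -3.802
endloop
endfacet

endsolid
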